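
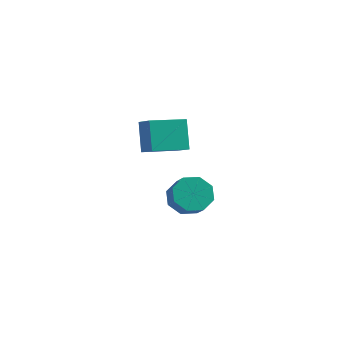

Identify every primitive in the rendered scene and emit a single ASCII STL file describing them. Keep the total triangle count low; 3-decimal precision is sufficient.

solid 
facet normal -0.648 -0.735 0.199
outer loop
vertex -1.047 -1.176 2.156
vertex -1.54 -0.366 3.543
vertex -1.806 -0.661 1.586
endloop
endfacet
facet normal 0.293 -0.482 -0.826
outer loop
vertex -0.6 0.706 1.217
vertex -1.047 -1.176 2.156
vertex -1.806 -0.661 1.586
endloop
endfacet
facet normal -0.648 -0.735 0.199
outer loop
vertex -1.806 -0.661 1.586
vertex -1.54 -0.366 3.543
vertex -2.299 0.149 2.973
endloop
endfacet
facet normal -0.702 0.477 -0.528
outer loop
vertex -2.299 0.149 2.973
vertex -0.6 0.706 1.217
vertex -1.806 -0.661 1.586
endloop
endfacet
facet normal 0.702 -0.477 0.528
outer loop
vertex -1.047 -1.176 2.156
vertex -0.334 1.001 3.174
vertex -1.54 -0.366 3.543
endloop
endfacet
facet normal 0.293 -0.482 -0.826
outer loop
vertex 0.159 0.191 1.787
vertex -1.047 -1.176 2.156
vertex -0.6 0.706 1.217
endloop
endfacet
facet normal 0.702 -0.477 0.528
outer loop
vertex 0.159 0.191 1.787
vertex -0.334 1.001 3.174
vertex -1.047 -1.176 2.156
endloop
endfacet
facet normal -0.293 0.482 0.826
outer loop
vertex -1.54 -0.366 3.543
vertex -0.334 1.001 3.174
vertex -2.299 0.149 2.973
endloop
endfacet
facet normal -0.702 0.477 -0.528
outer loop
vertex -1.093 1.516 2.604
vertex -0.6 0.706 1.217
vertex -2.299 0.149 2.973
endloop
endfacet
facet normal -0.293 0.482 0.826
outer loop
vertex -2.299 0.149 2.973
vertex -0.334 1.001 3.174
vertex -1.093 1.516 2.604
endloop
endfacet
facet normal 0.648 0.735 -0.199
outer loop
vertex -1.093 1.516 2.604
vertex 0.159 0.191 1.787
vertex -0.6 0.706 1.217
endloop
endfacet
facet normal 0.648 0.735 -0.199
outer loop
vertex -0.334 1.001 3.174
vertex 0.159 0.191 1.787
vertex -1.093 1.516 2.604
endloop
endfacet
facet normal -0.513 0.538 -0.669
outer loop
vertex -0.438 2.481 -4.093
vertex -1.092 2.787 -3.345
vertex -0.2 3.151 -3.736
endloop
endfacet
facet normal 0.805 0.030 -0.592
outer loop
vertex -0.438 2.481 -4.093
vertex -0.2 3.151 -3.736
vertex 0.167 1.846 -3.302
endloop
endfacet
facet normal 0.805 0.029 -0.593
outer loop
vertex 0.167 1.846 -3.302
vertex -0.2 3.151 -3.736
vertex 0.405 2.517 -2.946
endloop
endfacet
facet normal 0.512 -0.537 0.670
outer loop
vertex 0.167 1.846 -3.302
vertex 0.405 2.517 -2.946
vertex -0.488 2.153 -2.555
endloop
endfacet
facet normal -0.513 0.537 -0.669
outer loop
vertex -0.2 3.151 -3.736
vertex -1.092 2.787 -3.345
vertex -0.485 3.609 -3.15
endloop
endfacet
facet normal 0.780 0.617 -0.103
outer loop
vertex -0.2 3.151 -3.736
vertex -0.485 3.609 -3.15
vertex 0.405 2.517 -2.946
endloop
endfacet
facet normal 0.780 0.617 -0.102
outer loop
vertex 0.405 2.517 -2.946
vertex -0.485 3.609 -3.15
vertex 0.12 2.974 -2.36
endloop
endfacet
facet normal 0.512 -0.538 0.669
outer loop
vertex 0.405 2.517 -2.946
vertex 0.12 2.974 -2.36
vertex -0.488 2.153 -2.555
endloop
endfacet
facet normal -0.512 0.537 -0.670
outer loop
vertex -0.485 3.609 -3.15
vertex -1.092 2.787 -3.345
vertex -1.126 3.585 -2.679
endloop
endfacet
facet normal 0.298 0.842 0.449
outer loop
vertex -0.485 3.609 -3.15
vertex -1.126 3.585 -2.679
vertex 0.12 2.974 -2.36
endloop
endfacet
facet normal 0.298 0.842 0.449
outer loop
vertex 0.12 2.974 -2.36
vertex -1.126 3.585 -2.679
vertex -0.521 2.95 -1.889
endloop
endfacet
facet normal 0.512 -0.538 0.669
outer loop
vertex 0.12 2.974 -2.36
vertex -0.521 2.95 -1.889
vertex -0.488 2.153 -2.555
endloop
endfacet
facet normal -0.512 0.537 -0.670
outer loop
vertex -1.126 3.585 -2.679
vertex -1.092 2.787 -3.345
vertex -1.747 3.094 -2.598
endloop
endfacet
facet normal -0.358 0.574 0.736
outer loop
vertex -1.126 3.585 -2.679
vertex -1.747 3.094 -2.598
vertex -0.521 2.95 -1.889
endloop
endfacet
facet normal -0.358 0.575 0.736
outer loop
vertex -0.521 2.95 -1.889
vertex -1.747 3.094 -2.598
vertex -1.142 2.459 -1.807
endloop
endfacet
facet normal 0.513 -0.538 0.669
outer loop
vertex -0.521 2.95 -1.889
vertex -1.142 2.459 -1.807
vertex -0.488 2.153 -2.555
endloop
endfacet
facet normal -0.512 0.537 -0.670
outer loop
vertex -1.747 3.094 -2.598
vertex -1.092 2.787 -3.345
vertex -1.985 2.423 -2.954
endloop
endfacet
facet normal -0.805 -0.029 0.593
outer loop
vertex -1.747 3.094 -2.598
vertex -1.985 2.423 -2.954
vertex -1.142 2.459 -1.807
endloop
endfacet
facet normal -0.805 -0.030 0.593
outer loop
vertex -1.142 2.459 -1.807
vertex -1.985 2.423 -2.954
vertex -1.38 1.789 -2.164
endloop
endfacet
facet normal 0.513 -0.538 0.669
outer loop
vertex -1.142 2.459 -1.807
vertex -1.38 1.789 -2.164
vertex -0.488 2.153 -2.555
endloop
endfacet
facet normal -0.512 0.538 -0.669
outer loop
vertex -1.985 2.423 -2.954
vertex -1.092 2.787 -3.345
vertex -1.7 1.966 -3.54
endloop
endfacet
facet normal -0.780 -0.617 0.102
outer loop
vertex -1.985 2.423 -2.954
vertex -1.7 1.966 -3.54
vertex -1.38 1.789 -2.164
endloop
endfacet
facet normal -0.781 -0.617 0.102
outer loop
vertex -1.38 1.789 -2.164
vertex -1.7 1.966 -3.54
vertex -1.095 1.331 -2.75
endloop
endfacet
facet normal 0.513 -0.537 0.669
outer loop
vertex -1.38 1.789 -2.164
vertex -1.095 1.331 -2.75
vertex -0.488 2.153 -2.555
endloop
endfacet
facet normal -0.512 0.538 -0.669
outer loop
vertex -1.7 1.966 -3.54
vertex -1.092 2.787 -3.345
vertex -1.059 1.99 -4.011
endloop
endfacet
facet normal -0.298 -0.842 -0.449
outer loop
vertex -1.7 1.966 -3.54
vertex -1.059 1.99 -4.011
vertex -1.095 1.331 -2.75
endloop
endfacet
facet normal -0.298 -0.842 -0.449
outer loop
vertex -1.095 1.331 -2.75
vertex -1.059 1.99 -4.011
vertex -0.454 1.355 -3.221
endloop
endfacet
facet normal 0.512 -0.537 0.670
outer loop
vertex -1.095 1.331 -2.75
vertex -0.454 1.355 -3.221
vertex -0.488 2.153 -2.555
endloop
endfacet
facet normal -0.513 0.538 -0.669
outer loop
vertex -1.059 1.99 -4.011
vertex -1.092 2.787 -3.345
vertex -0.438 2.481 -4.093
endloop
endfacet
facet normal 0.357 -0.575 -0.736
outer loop
vertex -1.059 1.99 -4.011
vertex -0.438 2.481 -4.093
vertex -0.454 1.355 -3.221
endloop
endfacet
facet normal 0.358 -0.575 -0.736
outer loop
vertex -0.454 1.355 -3.221
vertex -0.438 2.481 -4.093
vertex 0.167 1.846 -3.302
endloop
endfacet
facet normal 0.512 -0.537 0.670
outer loop
vertex -0.454 1.355 -3.221
vertex 0.167 1.846 -3.302
vertex -0.488 2.153 -2.555
endloop
endfacet

endsolid


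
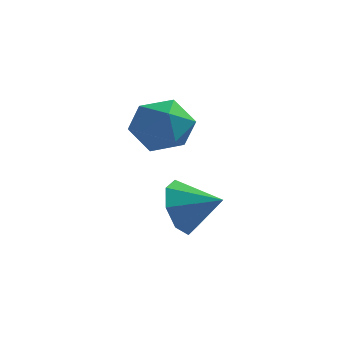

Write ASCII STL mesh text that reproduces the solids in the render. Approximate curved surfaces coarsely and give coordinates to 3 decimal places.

solid 
facet normal -0.933 0.057 -0.356
outer loop
vertex -1.07 2.606 -3.35
vertex -1.421 2.237 -2.49
vertex -1.231 3.154 -2.841
endloop
endfacet
facet normal 0.782 0.532 -0.325
outer loop
vertex -1.07 2.606 -3.35
vertex -1.231 3.154 -2.841
vertex -0.219 2.163 -2.03
endloop
endfacet
facet normal -0.933 0.057 -0.356
outer loop
vertex -1.231 3.154 -2.841
vertex -1.421 2.237 -2.49
vertex -1.503 3.165 -2.126
endloop
endfacet
facet normal 0.591 0.778 0.213
outer loop
vertex -1.231 3.154 -2.841
vertex -1.503 3.165 -2.126
vertex -0.219 2.163 -2.03
endloop
endfacet
facet normal -0.932 0.058 -0.357
outer loop
vertex -1.503 3.165 -2.126
vertex -1.421 2.237 -2.49
vertex -1.728 2.632 -1.624
endloop
endfacet
facet normal 0.372 0.548 0.749
outer loop
vertex -1.503 3.165 -2.126
vertex -1.728 2.632 -1.624
vertex -0.219 2.163 -2.03
endloop
endfacet
facet normal -0.932 0.058 -0.357
outer loop
vertex -1.728 2.632 -1.624
vertex -1.421 2.237 -2.49
vertex -1.773 1.868 -1.63
endloop
endfacet
facet normal 0.253 -0.023 0.967
outer loop
vertex -1.728 2.632 -1.624
vertex -1.773 1.868 -1.63
vertex -0.219 2.163 -2.03
endloop
endfacet
facet normal -0.932 0.058 -0.357
outer loop
vertex -1.773 1.868 -1.63
vertex -1.421 2.237 -2.49
vertex -1.612 1.32 -2.139
endloop
endfacet
facet normal 0.304 -0.599 0.741
outer loop
vertex -1.773 1.868 -1.63
vertex -1.612 1.32 -2.139
vertex -0.219 2.163 -2.03
endloop
endfacet
facet normal -0.933 0.058 -0.356
outer loop
vertex -1.612 1.32 -2.139
vertex -1.421 2.237 -2.49
vertex -1.34 1.309 -2.854
endloop
endfacet
facet normal 0.496 -0.845 0.202
outer loop
vertex -1.612 1.32 -2.139
vertex -1.34 1.309 -2.854
vertex -0.219 2.163 -2.03
endloop
endfacet
facet normal -0.933 0.058 -0.356
outer loop
vertex -1.34 1.309 -2.854
vertex -1.421 2.237 -2.49
vertex -1.115 1.842 -3.356
endloop
endfacet
facet normal 0.714 -0.616 -0.333
outer loop
vertex -1.34 1.309 -2.854
vertex -1.115 1.842 -3.356
vertex -0.219 2.163 -2.03
endloop
endfacet
facet normal -0.933 0.058 -0.356
outer loop
vertex -1.115 1.842 -3.356
vertex -1.421 2.237 -2.49
vertex -1.07 2.606 -3.35
endloop
endfacet
facet normal 0.833 -0.045 -0.552
outer loop
vertex -1.115 1.842 -3.356
vertex -1.07 2.606 -3.35
vertex -0.219 2.163 -2.03
endloop
endfacet
facet normal -0.819 0.513 -0.255
outer loop
vertex -2.477 3.236 -0.264
vertex -3.063 2.544 0.226
vertex -2.705 3.367 0.732
endloop
endfacet
facet normal -0.260 0.948 -0.184
outer loop
vertex -2.477 3.236 -0.264
vertex -2.705 3.367 0.732
vertex -1.752 3.562 0.392
endloop
endfacet
facet normal 0.248 0.730 -0.637
outer loop
vertex -2.477 3.236 -0.264
vertex -1.752 3.562 0.392
vertex -1.521 2.858 -0.325
endloop
endfacet
facet normal 0.000 0.160 -0.987
outer loop
vertex -2.477 3.236 -0.264
vertex -1.521 2.858 -0.325
vertex -2.33 2.229 -0.427
endloop
endfacet
facet normal -0.659 0.026 -0.752
outer loop
vertex -2.477 3.236 -0.264
vertex -2.33 2.229 -0.427
vertex -3.063 2.544 0.226
endloop
endfacet
facet normal -0.008 0.877 0.480
outer loop
vertex -1.752 3.562 0.392
vertex -2.705 3.367 0.732
vertex -1.89 3.071 1.287
endloop
endfacet
facet normal -0.915 0.173 0.366
outer loop
vertex -2.705 3.367 0.732
vertex -3.063 2.544 0.226
vertex -2.699 2.442 1.185
endloop
endfacet
facet normal -0.655 -0.615 -0.439
outer loop
vertex -3.063 2.544 0.226
vertex -2.33 2.229 -0.427
vertex -2.468 1.738 0.468
endloop
endfacet
facet normal 0.413 -0.398 -0.819
outer loop
vertex -2.33 2.229 -0.427
vertex -1.521 2.858 -0.325
vertex -1.515 1.933 0.128
endloop
endfacet
facet normal 0.813 0.524 -0.253
outer loop
vertex -1.521 2.858 -0.325
vertex -1.752 3.562 0.392
vertex -1.157 2.756 0.634
endloop
endfacet
facet normal -0.000 -0.160 0.987
outer loop
vertex -1.743 2.064 1.124
vertex -1.89 3.071 1.287
vertex -2.699 2.442 1.185
endloop
endfacet
facet normal -0.248 -0.730 0.637
outer loop
vertex -1.743 2.064 1.124
vertex -2.699 2.442 1.185
vertex -2.468 1.738 0.468
endloop
endfacet
facet normal 0.260 -0.948 0.184
outer loop
vertex -1.743 2.064 1.124
vertex -2.468 1.738 0.468
vertex -1.515 1.933 0.128
endloop
endfacet
facet normal 0.819 -0.513 0.255
outer loop
vertex -1.743 2.064 1.124
vertex -1.515 1.933 0.128
vertex -1.157 2.756 0.634
endloop
endfacet
facet normal 0.659 -0.026 0.752
outer loop
vertex -1.743 2.064 1.124
vertex -1.157 2.756 0.634
vertex -1.89 3.071 1.287
endloop
endfacet
facet normal -0.413 0.398 0.819
outer loop
vertex -2.699 2.442 1.185
vertex -1.89 3.071 1.287
vertex -2.705 3.367 0.732
endloop
endfacet
facet normal -0.813 -0.524 0.253
outer loop
vertex -2.468 1.738 0.468
vertex -2.699 2.442 1.185
vertex -3.063 2.544 0.226
endloop
endfacet
facet normal 0.008 -0.877 -0.480
outer loop
vertex -1.515 1.933 0.128
vertex -2.468 1.738 0.468
vertex -2.33 2.229 -0.427
endloop
endfacet
facet normal 0.915 -0.173 -0.366
outer loop
vertex -1.157 2.756 0.634
vertex -1.515 1.933 0.128
vertex -1.521 2.858 -0.325
endloop
endfacet
facet normal 0.655 0.615 0.439
outer loop
vertex -1.89 3.071 1.287
vertex -1.157 2.756 0.634
vertex -1.752 3.562 0.392
endloop
endfacet

endsolid


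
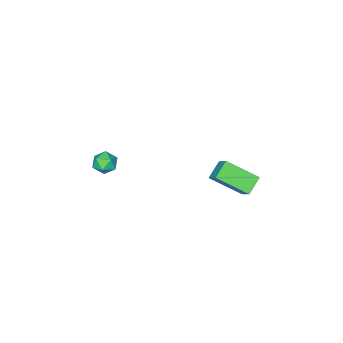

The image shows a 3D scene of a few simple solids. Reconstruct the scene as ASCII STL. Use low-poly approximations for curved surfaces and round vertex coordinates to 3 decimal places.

solid 
facet normal -0.477 0.809 0.343
outer loop
vertex 0.017 -2.201 0.334
vertex -0.501 -2.652 0.678
vertex 0.133 -2.438 1.055
endloop
endfacet
facet normal 0.222 0.936 0.272
outer loop
vertex 0.017 -2.201 0.334
vertex 0.133 -2.438 1.055
vertex 0.715 -2.431 0.555
endloop
endfacet
facet normal 0.400 0.820 -0.409
outer loop
vertex 0.017 -2.201 0.334
vertex 0.715 -2.431 0.555
vertex 0.442 -2.64 -0.131
endloop
endfacet
facet normal -0.190 0.621 -0.760
outer loop
vertex 0.017 -2.201 0.334
vertex 0.442 -2.64 -0.131
vertex -0.31 -2.777 -0.055
endloop
endfacet
facet normal -0.731 0.615 -0.295
outer loop
vertex 0.017 -2.201 0.334
vertex -0.31 -2.777 -0.055
vertex -0.501 -2.652 0.678
endloop
endfacet
facet normal 0.574 0.464 0.674
outer loop
vertex 0.715 -2.431 0.555
vertex 0.133 -2.438 1.055
vertex 0.63 -3.023 1.035
endloop
endfacet
facet normal -0.557 0.258 0.790
outer loop
vertex 0.133 -2.438 1.055
vertex -0.501 -2.652 0.678
vertex -0.122 -3.16 1.111
endloop
endfacet
facet normal -0.968 -0.058 -0.243
outer loop
vertex -0.501 -2.652 0.678
vertex -0.31 -2.777 -0.055
vertex -0.395 -3.369 0.425
endloop
endfacet
facet normal -0.092 -0.045 -0.995
outer loop
vertex -0.31 -2.777 -0.055
vertex 0.442 -2.64 -0.131
vertex 0.187 -3.362 -0.075
endloop
endfacet
facet normal 0.860 0.278 -0.427
outer loop
vertex 0.442 -2.64 -0.131
vertex 0.715 -2.431 0.555
vertex 0.821 -3.148 0.302
endloop
endfacet
facet normal 0.190 -0.621 0.760
outer loop
vertex 0.303 -3.599 0.646
vertex 0.63 -3.023 1.035
vertex -0.122 -3.16 1.111
endloop
endfacet
facet normal -0.400 -0.820 0.409
outer loop
vertex 0.303 -3.599 0.646
vertex -0.122 -3.16 1.111
vertex -0.395 -3.369 0.425
endloop
endfacet
facet normal -0.222 -0.936 -0.272
outer loop
vertex 0.303 -3.599 0.646
vertex -0.395 -3.369 0.425
vertex 0.187 -3.362 -0.075
endloop
endfacet
facet normal 0.477 -0.809 -0.343
outer loop
vertex 0.303 -3.599 0.646
vertex 0.187 -3.362 -0.075
vertex 0.821 -3.148 0.302
endloop
endfacet
facet normal 0.731 -0.615 0.295
outer loop
vertex 0.303 -3.599 0.646
vertex 0.821 -3.148 0.302
vertex 0.63 -3.023 1.035
endloop
endfacet
facet normal 0.092 0.045 0.995
outer loop
vertex -0.122 -3.16 1.111
vertex 0.63 -3.023 1.035
vertex 0.133 -2.438 1.055
endloop
endfacet
facet normal -0.860 -0.278 0.427
outer loop
vertex -0.395 -3.369 0.425
vertex -0.122 -3.16 1.111
vertex -0.501 -2.652 0.678
endloop
endfacet
facet normal -0.574 -0.464 -0.674
outer loop
vertex 0.187 -3.362 -0.075
vertex -0.395 -3.369 0.425
vertex -0.31 -2.777 -0.055
endloop
endfacet
facet normal 0.557 -0.258 -0.790
outer loop
vertex 0.821 -3.148 0.302
vertex 0.187 -3.362 -0.075
vertex 0.442 -2.64 -0.131
endloop
endfacet
facet normal 0.968 0.058 0.243
outer loop
vertex 0.63 -3.023 1.035
vertex 0.821 -3.148 0.302
vertex 0.715 -2.431 0.555
endloop
endfacet
facet normal -0.819 -0.221 0.530
outer loop
vertex -3.122 2.499 2.509
vertex -2.723 3.453 3.525
vertex -4.139 3.952 1.544
endloop
endfacet
facet normal -0.275 -0.658 -0.701
outer loop
vertex -3.197 4.207 0.935
vertex -3.122 2.499 2.509
vertex -4.139 3.952 1.544
endloop
endfacet
facet normal -0.819 -0.221 0.530
outer loop
vertex -4.139 3.952 1.544
vertex -2.723 3.453 3.525
vertex -3.74 4.907 2.56
endloop
endfacet
facet normal -0.504 0.719 -0.478
outer loop
vertex -3.74 4.907 2.56
vertex -3.197 4.207 0.935
vertex -4.139 3.952 1.544
endloop
endfacet
facet normal 0.504 -0.720 0.478
outer loop
vertex -3.122 2.499 2.509
vertex -1.781 3.708 2.916
vertex -2.723 3.453 3.525
endloop
endfacet
facet normal -0.276 -0.658 -0.701
outer loop
vertex -2.18 2.753 1.9
vertex -3.122 2.499 2.509
vertex -3.197 4.207 0.935
endloop
endfacet
facet normal 0.503 -0.719 0.479
outer loop
vertex -2.18 2.753 1.9
vertex -1.781 3.708 2.916
vertex -3.122 2.499 2.509
endloop
endfacet
facet normal 0.275 0.658 0.701
outer loop
vertex -2.723 3.453 3.525
vertex -1.781 3.708 2.916
vertex -3.74 4.907 2.56
endloop
endfacet
facet normal -0.503 0.720 -0.478
outer loop
vertex -2.798 5.161 1.951
vertex -3.197 4.207 0.935
vertex -3.74 4.907 2.56
endloop
endfacet
facet normal 0.276 0.658 0.701
outer loop
vertex -3.74 4.907 2.56
vertex -1.781 3.708 2.916
vertex -2.798 5.161 1.951
endloop
endfacet
facet normal 0.819 0.221 -0.529
outer loop
vertex -2.798 5.161 1.951
vertex -2.18 2.753 1.9
vertex -3.197 4.207 0.935
endloop
endfacet
facet normal 0.819 0.221 -0.530
outer loop
vertex -1.781 3.708 2.916
vertex -2.18 2.753 1.9
vertex -2.798 5.161 1.951
endloop
endfacet

endsolid


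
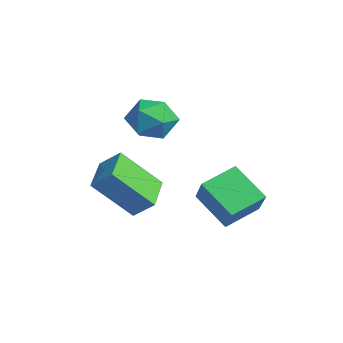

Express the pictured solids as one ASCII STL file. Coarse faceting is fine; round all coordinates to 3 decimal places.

solid 
facet normal -0.822 0.533 -0.200
outer loop
vertex 2.042 1.703 2.945
vertex 1.555 1.108 3.358
vertex 1.886 1.784 3.8
endloop
endfacet
facet normal -0.252 0.958 -0.137
outer loop
vertex 2.042 1.703 2.945
vertex 1.886 1.784 3.8
vertex 2.683 1.949 3.485
endloop
endfacet
facet normal 0.232 0.752 -0.618
outer loop
vertex 2.042 1.703 2.945
vertex 2.683 1.949 3.485
vertex 2.844 1.375 2.847
endloop
endfacet
facet normal -0.039 0.198 -0.979
outer loop
vertex 2.042 1.703 2.945
vertex 2.844 1.375 2.847
vertex 2.148 0.855 2.769
endloop
endfacet
facet normal -0.690 0.064 -0.721
outer loop
vertex 2.042 1.703 2.945
vertex 2.148 0.855 2.769
vertex 1.555 1.108 3.358
endloop
endfacet
facet normal 0.025 0.858 0.514
outer loop
vertex 2.683 1.949 3.485
vertex 1.886 1.784 3.8
vertex 2.592 1.505 4.231
endloop
endfacet
facet normal -0.896 0.170 0.411
outer loop
vertex 1.886 1.784 3.8
vertex 1.555 1.108 3.358
vertex 1.896 0.985 4.153
endloop
endfacet
facet normal -0.682 -0.589 -0.434
outer loop
vertex 1.555 1.108 3.358
vertex 2.148 0.855 2.769
vertex 2.057 0.411 3.515
endloop
endfacet
facet normal 0.373 -0.371 -0.851
outer loop
vertex 2.148 0.855 2.769
vertex 2.844 1.375 2.847
vertex 2.854 0.576 3.2
endloop
endfacet
facet normal 0.810 0.523 -0.266
outer loop
vertex 2.844 1.375 2.847
vertex 2.683 1.949 3.485
vertex 3.185 1.252 3.642
endloop
endfacet
facet normal 0.039 -0.198 0.979
outer loop
vertex 2.698 0.657 4.055
vertex 2.592 1.505 4.231
vertex 1.896 0.985 4.153
endloop
endfacet
facet normal -0.232 -0.752 0.618
outer loop
vertex 2.698 0.657 4.055
vertex 1.896 0.985 4.153
vertex 2.057 0.411 3.515
endloop
endfacet
facet normal 0.252 -0.958 0.137
outer loop
vertex 2.698 0.657 4.055
vertex 2.057 0.411 3.515
vertex 2.854 0.576 3.2
endloop
endfacet
facet normal 0.822 -0.533 0.200
outer loop
vertex 2.698 0.657 4.055
vertex 2.854 0.576 3.2
vertex 3.185 1.252 3.642
endloop
endfacet
facet normal 0.690 -0.064 0.721
outer loop
vertex 2.698 0.657 4.055
vertex 3.185 1.252 3.642
vertex 2.592 1.505 4.231
endloop
endfacet
facet normal -0.373 0.371 0.851
outer loop
vertex 1.896 0.985 4.153
vertex 2.592 1.505 4.231
vertex 1.886 1.784 3.8
endloop
endfacet
facet normal -0.810 -0.523 0.266
outer loop
vertex 2.057 0.411 3.515
vertex 1.896 0.985 4.153
vertex 1.555 1.108 3.358
endloop
endfacet
facet normal -0.025 -0.858 -0.514
outer loop
vertex 2.854 0.576 3.2
vertex 2.057 0.411 3.515
vertex 2.148 0.855 2.769
endloop
endfacet
facet normal 0.896 -0.170 -0.411
outer loop
vertex 3.185 1.252 3.642
vertex 2.854 0.576 3.2
vertex 2.844 1.375 2.847
endloop
endfacet
facet normal 0.682 0.589 0.434
outer loop
vertex 2.592 1.505 4.231
vertex 3.185 1.252 3.642
vertex 2.683 1.949 3.485
endloop
endfacet
facet normal -0.690 -0.378 0.617
outer loop
vertex 3.935 2.172 1.291
vertex 3.707 3.343 1.754
vertex 2.925 2.373 0.285
endloop
endfacet
facet normal 0.178 -0.915 -0.362
outer loop
vertex 3.953 2.937 -0.634
vertex 3.935 2.172 1.291
vertex 2.925 2.373 0.285
endloop
endfacet
facet normal -0.690 -0.378 0.617
outer loop
vertex 2.925 2.373 0.285
vertex 3.707 3.343 1.754
vertex 2.697 3.544 0.748
endloop
endfacet
facet normal -0.701 0.140 -0.699
outer loop
vertex 2.697 3.544 0.748
vertex 3.953 2.937 -0.634
vertex 2.925 2.373 0.285
endloop
endfacet
facet normal 0.701 -0.140 0.699
outer loop
vertex 3.935 2.172 1.291
vertex 4.735 3.907 0.835
vertex 3.707 3.343 1.754
endloop
endfacet
facet normal 0.178 -0.915 -0.362
outer loop
vertex 4.963 2.736 0.372
vertex 3.935 2.172 1.291
vertex 3.953 2.937 -0.634
endloop
endfacet
facet normal 0.701 -0.140 0.699
outer loop
vertex 4.963 2.736 0.372
vertex 4.735 3.907 0.835
vertex 3.935 2.172 1.291
endloop
endfacet
facet normal -0.178 0.915 0.362
outer loop
vertex 3.707 3.343 1.754
vertex 4.735 3.907 0.835
vertex 2.697 3.544 0.748
endloop
endfacet
facet normal -0.701 0.140 -0.699
outer loop
vertex 3.725 4.108 -0.171
vertex 3.953 2.937 -0.634
vertex 2.697 3.544 0.748
endloop
endfacet
facet normal -0.178 0.915 0.362
outer loop
vertex 2.697 3.544 0.748
vertex 4.735 3.907 0.835
vertex 3.725 4.108 -0.171
endloop
endfacet
facet normal 0.690 0.378 -0.617
outer loop
vertex 3.725 4.108 -0.171
vertex 4.963 2.736 0.372
vertex 3.953 2.937 -0.634
endloop
endfacet
facet normal 0.690 0.378 -0.617
outer loop
vertex 4.735 3.907 0.835
vertex 4.963 2.736 0.372
vertex 3.725 4.108 -0.171
endloop
endfacet
facet normal -0.511 -0.570 -0.643
outer loop
vertex 2.694 -0.861 1.169
vertex 1.566 -0.216 1.494
vertex 3.008 0.358 -0.16
endloop
endfacet
facet normal 0.842 -0.482 -0.243
outer loop
vertex 3.474 0.876 0.426
vertex 2.694 -0.861 1.169
vertex 3.008 0.358 -0.16
endloop
endfacet
facet normal -0.512 -0.569 -0.644
outer loop
vertex 3.008 0.358 -0.16
vertex 1.566 -0.216 1.494
vertex 1.88 1.003 0.166
endloop
endfacet
facet normal 0.171 0.667 -0.726
outer loop
vertex 1.88 1.003 0.166
vertex 3.474 0.876 0.426
vertex 3.008 0.358 -0.16
endloop
endfacet
facet normal -0.172 -0.666 0.726
outer loop
vertex 2.694 -0.861 1.169
vertex 2.032 0.302 2.08
vertex 1.566 -0.216 1.494
endloop
endfacet
facet normal 0.842 -0.482 -0.244
outer loop
vertex 3.16 -0.343 1.754
vertex 2.694 -0.861 1.169
vertex 3.474 0.876 0.426
endloop
endfacet
facet normal -0.171 -0.666 0.726
outer loop
vertex 3.16 -0.343 1.754
vertex 2.032 0.302 2.08
vertex 2.694 -0.861 1.169
endloop
endfacet
facet normal -0.842 0.482 0.243
outer loop
vertex 1.566 -0.216 1.494
vertex 2.032 0.302 2.08
vertex 1.88 1.003 0.166
endloop
endfacet
facet normal 0.171 0.666 -0.726
outer loop
vertex 2.346 1.521 0.751
vertex 3.474 0.876 0.426
vertex 1.88 1.003 0.166
endloop
endfacet
facet normal -0.842 0.482 0.243
outer loop
vertex 1.88 1.003 0.166
vertex 2.032 0.302 2.08
vertex 2.346 1.521 0.751
endloop
endfacet
facet normal 0.511 0.570 0.644
outer loop
vertex 2.346 1.521 0.751
vertex 3.16 -0.343 1.754
vertex 3.474 0.876 0.426
endloop
endfacet
facet normal 0.512 0.570 0.643
outer loop
vertex 2.032 0.302 2.08
vertex 3.16 -0.343 1.754
vertex 2.346 1.521 0.751
endloop
endfacet

endsolid


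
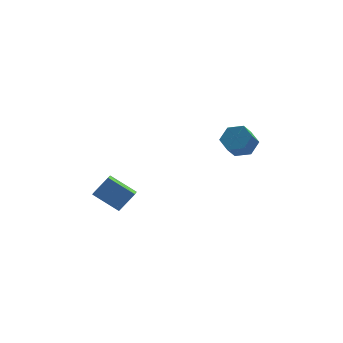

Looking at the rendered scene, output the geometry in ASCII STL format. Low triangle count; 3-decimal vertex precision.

solid 
facet normal -0.609 -0.237 -0.757
outer loop
vertex -3.708 -2.531 -0.782
vertex -5.299 -1.865 0.29
vertex -3.59 -1.653 -1.152
endloop
endfacet
facet normal 0.783 -0.328 -0.528
outer loop
vertex -2.621 -1.275 0.05
vertex -3.708 -2.531 -0.782
vertex -3.59 -1.653 -1.152
endloop
endfacet
facet normal -0.609 -0.237 -0.757
outer loop
vertex -3.59 -1.653 -1.152
vertex -5.299 -1.865 0.29
vertex -5.18 -0.987 -0.081
endloop
endfacet
facet normal 0.123 0.914 -0.386
outer loop
vertex -5.18 -0.987 -0.081
vertex -2.621 -1.275 0.05
vertex -3.59 -1.653 -1.152
endloop
endfacet
facet normal -0.122 -0.914 0.386
outer loop
vertex -3.708 -2.531 -0.782
vertex -4.33 -1.487 1.492
vertex -5.299 -1.865 0.29
endloop
endfacet
facet normal 0.784 -0.329 -0.527
outer loop
vertex -2.74 -2.153 0.421
vertex -3.708 -2.531 -0.782
vertex -2.621 -1.275 0.05
endloop
endfacet
facet normal -0.123 -0.914 0.386
outer loop
vertex -2.74 -2.153 0.421
vertex -4.33 -1.487 1.492
vertex -3.708 -2.531 -0.782
endloop
endfacet
facet normal -0.783 0.329 0.528
outer loop
vertex -5.299 -1.865 0.29
vertex -4.33 -1.487 1.492
vertex -5.18 -0.987 -0.081
endloop
endfacet
facet normal 0.123 0.914 -0.386
outer loop
vertex -4.212 -0.609 1.122
vertex -2.621 -1.275 0.05
vertex -5.18 -0.987 -0.081
endloop
endfacet
facet normal -0.784 0.328 0.528
outer loop
vertex -5.18 -0.987 -0.081
vertex -4.33 -1.487 1.492
vertex -4.212 -0.609 1.122
endloop
endfacet
facet normal 0.609 0.237 0.757
outer loop
vertex -4.212 -0.609 1.122
vertex -2.74 -2.153 0.421
vertex -2.621 -1.275 0.05
endloop
endfacet
facet normal 0.609 0.237 0.757
outer loop
vertex -4.33 -1.487 1.492
vertex -2.74 -2.153 0.421
vertex -4.212 -0.609 1.122
endloop
endfacet
facet normal 0.399 0.514 -0.760
outer loop
vertex 4.457 1.16 3.744
vertex 3.929 0.551 3.055
vertex 3.486 1.44 3.424
endloop
endfacet
facet normal 0.046 0.816 0.576
outer loop
vertex 4.457 1.16 3.744
vertex 3.486 1.44 3.424
vertex 3.959 0.518 4.693
endloop
endfacet
facet normal 0.046 0.816 0.576
outer loop
vertex 3.959 0.518 4.693
vertex 3.486 1.44 3.424
vertex 2.988 0.798 4.374
endloop
endfacet
facet normal -0.398 -0.514 0.760
outer loop
vertex 3.959 0.518 4.693
vertex 2.988 0.798 4.374
vertex 3.431 -0.091 4.005
endloop
endfacet
facet normal 0.399 0.514 -0.760
outer loop
vertex 3.486 1.44 3.424
vertex 3.929 0.551 3.055
vertex 2.958 0.831 2.735
endloop
endfacet
facet normal -0.770 0.637 0.027
outer loop
vertex 3.486 1.44 3.424
vertex 2.958 0.831 2.735
vertex 2.988 0.798 4.374
endloop
endfacet
facet normal -0.770 0.637 0.027
outer loop
vertex 2.988 0.798 4.374
vertex 2.958 0.831 2.735
vertex 2.46 0.189 3.685
endloop
endfacet
facet normal -0.399 -0.514 0.760
outer loop
vertex 2.988 0.798 4.374
vertex 2.46 0.189 3.685
vertex 3.431 -0.091 4.005
endloop
endfacet
facet normal 0.399 0.513 -0.760
outer loop
vertex 2.958 0.831 2.735
vertex 3.929 0.551 3.055
vertex 3.401 -0.058 2.367
endloop
endfacet
facet normal -0.816 -0.179 -0.549
outer loop
vertex 2.958 0.831 2.735
vertex 3.401 -0.058 2.367
vertex 2.46 0.189 3.685
endloop
endfacet
facet normal -0.816 -0.179 -0.549
outer loop
vertex 2.46 0.189 3.685
vertex 3.401 -0.058 2.367
vertex 2.903 -0.7 3.316
endloop
endfacet
facet normal -0.399 -0.514 0.760
outer loop
vertex 2.46 0.189 3.685
vertex 2.903 -0.7 3.316
vertex 3.431 -0.091 4.005
endloop
endfacet
facet normal 0.398 0.514 -0.760
outer loop
vertex 3.401 -0.058 2.367
vertex 3.929 0.551 3.055
vertex 4.372 -0.338 2.686
endloop
endfacet
facet normal -0.046 -0.816 -0.576
outer loop
vertex 3.401 -0.058 2.367
vertex 4.372 -0.338 2.686
vertex 2.903 -0.7 3.316
endloop
endfacet
facet normal -0.046 -0.816 -0.576
outer loop
vertex 2.903 -0.7 3.316
vertex 4.372 -0.338 2.686
vertex 3.874 -0.98 3.636
endloop
endfacet
facet normal -0.399 -0.514 0.760
outer loop
vertex 2.903 -0.7 3.316
vertex 3.874 -0.98 3.636
vertex 3.431 -0.091 4.005
endloop
endfacet
facet normal 0.399 0.514 -0.760
outer loop
vertex 4.372 -0.338 2.686
vertex 3.929 0.551 3.055
vertex 4.9 0.271 3.375
endloop
endfacet
facet normal 0.770 -0.637 -0.027
outer loop
vertex 4.372 -0.338 2.686
vertex 4.9 0.271 3.375
vertex 3.874 -0.98 3.636
endloop
endfacet
facet normal 0.770 -0.637 -0.027
outer loop
vertex 3.874 -0.98 3.636
vertex 4.9 0.271 3.375
vertex 4.402 -0.371 4.325
endloop
endfacet
facet normal -0.399 -0.514 0.760
outer loop
vertex 3.874 -0.98 3.636
vertex 4.402 -0.371 4.325
vertex 3.431 -0.091 4.005
endloop
endfacet
facet normal 0.399 0.514 -0.760
outer loop
vertex 4.9 0.271 3.375
vertex 3.929 0.551 3.055
vertex 4.457 1.16 3.744
endloop
endfacet
facet normal 0.816 0.179 0.549
outer loop
vertex 4.9 0.271 3.375
vertex 4.457 1.16 3.744
vertex 4.402 -0.371 4.325
endloop
endfacet
facet normal 0.816 0.179 0.549
outer loop
vertex 4.402 -0.371 4.325
vertex 4.457 1.16 3.744
vertex 3.959 0.518 4.693
endloop
endfacet
facet normal -0.399 -0.513 0.760
outer loop
vertex 4.402 -0.371 4.325
vertex 3.959 0.518 4.693
vertex 3.431 -0.091 4.005
endloop
endfacet

endsolid


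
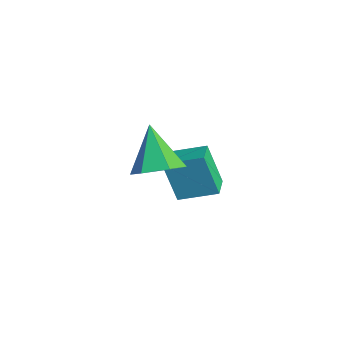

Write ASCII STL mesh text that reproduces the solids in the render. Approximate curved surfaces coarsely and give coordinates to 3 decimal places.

solid 
facet normal -0.521 -0.790 -0.324
outer loop
vertex -1.239 2.546 -1.647
vertex -1.958 3.083 -1.801
vertex -0.649 2.853 -3.342
endloop
endfacet
facet normal 0.790 -0.590 0.168
outer loop
vertex 0.158 4.077 -2.839
vertex -1.239 2.546 -1.647
vertex -0.649 2.853 -3.342
endloop
endfacet
facet normal -0.520 -0.790 -0.324
outer loop
vertex -0.649 2.853 -3.342
vertex -1.958 3.083 -1.801
vertex -1.368 3.389 -3.495
endloop
endfacet
facet normal 0.324 0.169 -0.931
outer loop
vertex -1.368 3.389 -3.495
vertex 0.158 4.077 -2.839
vertex -0.649 2.853 -3.342
endloop
endfacet
facet normal -0.325 -0.168 0.931
outer loop
vertex -1.239 2.546 -1.647
vertex -1.151 4.307 -1.298
vertex -1.958 3.083 -1.801
endloop
endfacet
facet normal 0.790 -0.590 0.169
outer loop
vertex -0.432 3.771 -1.145
vertex -1.239 2.546 -1.647
vertex 0.158 4.077 -2.839
endloop
endfacet
facet normal -0.324 -0.168 0.931
outer loop
vertex -0.432 3.771 -1.145
vertex -1.151 4.307 -1.298
vertex -1.239 2.546 -1.647
endloop
endfacet
facet normal -0.790 0.590 -0.168
outer loop
vertex -1.958 3.083 -1.801
vertex -1.151 4.307 -1.298
vertex -1.368 3.389 -3.495
endloop
endfacet
facet normal 0.325 0.168 -0.931
outer loop
vertex -0.561 4.614 -2.993
vertex 0.158 4.077 -2.839
vertex -1.368 3.389 -3.495
endloop
endfacet
facet normal -0.790 0.589 -0.168
outer loop
vertex -1.368 3.389 -3.495
vertex -1.151 4.307 -1.298
vertex -0.561 4.614 -2.993
endloop
endfacet
facet normal 0.521 0.790 0.324
outer loop
vertex -0.561 4.614 -2.993
vertex -0.432 3.771 -1.145
vertex 0.158 4.077 -2.839
endloop
endfacet
facet normal 0.520 0.790 0.324
outer loop
vertex -1.151 4.307 -1.298
vertex -0.432 3.771 -1.145
vertex -0.561 4.614 -2.993
endloop
endfacet
facet normal 0.673 -0.171 -0.719
outer loop
vertex 2.075 1.12 1.553
vertex 1.376 1.064 0.912
vertex 1.786 1.901 1.097
endloop
endfacet
facet normal 0.338 0.565 0.753
outer loop
vertex 2.075 1.12 1.553
vertex 1.786 1.901 1.097
vertex 0.144 1.376 2.228
endloop
endfacet
facet normal 0.674 -0.171 -0.719
outer loop
vertex 1.786 1.901 1.097
vertex 1.376 1.064 0.912
vertex 1.087 1.845 0.455
endloop
endfacet
facet normal -0.210 0.967 0.144
outer loop
vertex 1.786 1.901 1.097
vertex 1.087 1.845 0.455
vertex 0.144 1.376 2.228
endloop
endfacet
facet normal 0.674 -0.171 -0.719
outer loop
vertex 1.087 1.845 0.455
vertex 1.376 1.064 0.912
vertex 0.678 1.008 0.271
endloop
endfacet
facet normal -0.824 0.472 -0.314
outer loop
vertex 1.087 1.845 0.455
vertex 0.678 1.008 0.271
vertex 0.144 1.376 2.228
endloop
endfacet
facet normal 0.674 -0.170 -0.719
outer loop
vertex 0.678 1.008 0.271
vertex 1.376 1.064 0.912
vertex 0.967 0.227 0.727
endloop
endfacet
facet normal -0.890 -0.425 -0.163
outer loop
vertex 0.678 1.008 0.271
vertex 0.967 0.227 0.727
vertex 0.144 1.376 2.228
endloop
endfacet
facet normal 0.674 -0.170 -0.719
outer loop
vertex 0.967 0.227 0.727
vertex 1.376 1.064 0.912
vertex 1.666 0.283 1.369
endloop
endfacet
facet normal -0.343 -0.827 0.445
outer loop
vertex 0.967 0.227 0.727
vertex 1.666 0.283 1.369
vertex 0.144 1.376 2.228
endloop
endfacet
facet normal 0.673 -0.171 -0.719
outer loop
vertex 1.666 0.283 1.369
vertex 1.376 1.064 0.912
vertex 2.075 1.12 1.553
endloop
endfacet
facet normal 0.272 -0.331 0.903
outer loop
vertex 1.666 0.283 1.369
vertex 2.075 1.12 1.553
vertex 0.144 1.376 2.228
endloop
endfacet

endsolid


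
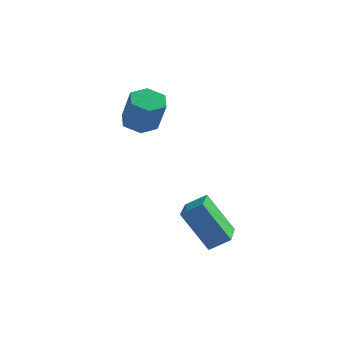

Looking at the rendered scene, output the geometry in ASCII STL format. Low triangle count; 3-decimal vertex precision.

solid 
facet normal -0.352 0.334 -0.874
outer loop
vertex 0.0 -0.052 2.584
vertex -0.734 -0.061 2.876
vertex -0.289 0.588 2.945
endloop
endfacet
facet normal 0.861 0.481 -0.163
outer loop
vertex 0.0 -0.052 2.584
vertex -0.289 0.588 2.945
vertex 0.567 -0.59 3.992
endloop
endfacet
facet normal 0.861 0.481 -0.163
outer loop
vertex 0.567 -0.59 3.992
vertex -0.289 0.588 2.945
vertex 0.278 0.05 4.353
endloop
endfacet
facet normal 0.352 -0.334 0.874
outer loop
vertex 0.567 -0.59 3.992
vertex 0.278 0.05 4.353
vertex -0.166 -0.599 4.284
endloop
endfacet
facet normal -0.352 0.334 -0.874
outer loop
vertex -0.289 0.588 2.945
vertex -0.734 -0.061 2.876
vertex -1.023 0.579 3.237
endloop
endfacet
facet normal 0.114 0.942 0.314
outer loop
vertex -0.289 0.588 2.945
vertex -1.023 0.579 3.237
vertex 0.278 0.05 4.353
endloop
endfacet
facet normal 0.114 0.943 0.313
outer loop
vertex 0.278 0.05 4.353
vertex -1.023 0.579 3.237
vertex -0.456 0.042 4.645
endloop
endfacet
facet normal 0.352 -0.334 0.875
outer loop
vertex 0.278 0.05 4.353
vertex -0.456 0.042 4.645
vertex -0.166 -0.599 4.284
endloop
endfacet
facet normal -0.352 0.334 -0.874
outer loop
vertex -1.023 0.579 3.237
vertex -0.734 -0.061 2.876
vertex -1.467 -0.07 3.168
endloop
endfacet
facet normal -0.748 0.461 0.477
outer loop
vertex -1.023 0.579 3.237
vertex -1.467 -0.07 3.168
vertex -0.456 0.042 4.645
endloop
endfacet
facet normal -0.748 0.461 0.477
outer loop
vertex -0.456 0.042 4.645
vertex -1.467 -0.07 3.168
vertex -0.9 -0.608 4.576
endloop
endfacet
facet normal 0.352 -0.333 0.875
outer loop
vertex -0.456 0.042 4.645
vertex -0.9 -0.608 4.576
vertex -0.166 -0.599 4.284
endloop
endfacet
facet normal -0.352 0.334 -0.874
outer loop
vertex -1.467 -0.07 3.168
vertex -0.734 -0.061 2.876
vertex -1.178 -0.71 2.807
endloop
endfacet
facet normal -0.861 -0.481 0.163
outer loop
vertex -1.467 -0.07 3.168
vertex -1.178 -0.71 2.807
vertex -0.9 -0.608 4.576
endloop
endfacet
facet normal -0.861 -0.481 0.163
outer loop
vertex -0.9 -0.608 4.576
vertex -1.178 -0.71 2.807
vertex -0.611 -1.248 4.215
endloop
endfacet
facet normal 0.352 -0.334 0.874
outer loop
vertex -0.9 -0.608 4.576
vertex -0.611 -1.248 4.215
vertex -0.166 -0.599 4.284
endloop
endfacet
facet normal -0.352 0.334 -0.875
outer loop
vertex -1.178 -0.71 2.807
vertex -0.734 -0.061 2.876
vertex -0.444 -0.702 2.515
endloop
endfacet
facet normal -0.115 -0.942 -0.314
outer loop
vertex -1.178 -0.71 2.807
vertex -0.444 -0.702 2.515
vertex -0.611 -1.248 4.215
endloop
endfacet
facet normal -0.113 -0.943 -0.314
outer loop
vertex -0.611 -1.248 4.215
vertex -0.444 -0.702 2.515
vertex 0.123 -1.239 3.923
endloop
endfacet
facet normal 0.352 -0.334 0.874
outer loop
vertex -0.611 -1.248 4.215
vertex 0.123 -1.239 3.923
vertex -0.166 -0.599 4.284
endloop
endfacet
facet normal -0.352 0.333 -0.875
outer loop
vertex -0.444 -0.702 2.515
vertex -0.734 -0.061 2.876
vertex 0.0 -0.052 2.584
endloop
endfacet
facet normal 0.748 -0.461 -0.477
outer loop
vertex -0.444 -0.702 2.515
vertex 0.0 -0.052 2.584
vertex 0.123 -1.239 3.923
endloop
endfacet
facet normal 0.748 -0.461 -0.477
outer loop
vertex 0.123 -1.239 3.923
vertex 0.0 -0.052 2.584
vertex 0.567 -0.59 3.992
endloop
endfacet
facet normal 0.352 -0.334 0.874
outer loop
vertex 0.123 -1.239 3.923
vertex 0.567 -0.59 3.992
vertex -0.166 -0.599 4.284
endloop
endfacet
facet normal -0.555 -0.009 0.832
outer loop
vertex 3.457 -4.689 0.784
vertex 2.991 -2.839 0.493
vertex 2.701 -4.959 0.277
endloop
endfacet
facet normal 0.241 -0.959 0.151
outer loop
vertex 3.789 -4.941 -1.353
vertex 3.457 -4.689 0.784
vertex 2.701 -4.959 0.277
endloop
endfacet
facet normal -0.555 -0.009 0.832
outer loop
vertex 2.701 -4.959 0.277
vertex 2.991 -2.839 0.493
vertex 2.235 -3.109 -0.014
endloop
endfacet
facet normal -0.796 -0.285 -0.534
outer loop
vertex 2.235 -3.109 -0.014
vertex 3.789 -4.941 -1.353
vertex 2.701 -4.959 0.277
endloop
endfacet
facet normal 0.796 0.285 0.534
outer loop
vertex 3.457 -4.689 0.784
vertex 4.079 -2.821 -1.137
vertex 2.991 -2.839 0.493
endloop
endfacet
facet normal 0.241 -0.959 0.151
outer loop
vertex 4.545 -4.671 -0.846
vertex 3.457 -4.689 0.784
vertex 3.789 -4.941 -1.353
endloop
endfacet
facet normal 0.796 0.285 0.534
outer loop
vertex 4.545 -4.671 -0.846
vertex 4.079 -2.821 -1.137
vertex 3.457 -4.689 0.784
endloop
endfacet
facet normal -0.241 0.959 -0.151
outer loop
vertex 2.991 -2.839 0.493
vertex 4.079 -2.821 -1.137
vertex 2.235 -3.109 -0.014
endloop
endfacet
facet normal -0.796 -0.285 -0.534
outer loop
vertex 3.323 -3.091 -1.644
vertex 3.789 -4.941 -1.353
vertex 2.235 -3.109 -0.014
endloop
endfacet
facet normal -0.241 0.959 -0.151
outer loop
vertex 2.235 -3.109 -0.014
vertex 4.079 -2.821 -1.137
vertex 3.323 -3.091 -1.644
endloop
endfacet
facet normal 0.555 0.009 -0.832
outer loop
vertex 3.323 -3.091 -1.644
vertex 4.545 -4.671 -0.846
vertex 3.789 -4.941 -1.353
endloop
endfacet
facet normal 0.555 0.009 -0.832
outer loop
vertex 4.079 -2.821 -1.137
vertex 4.545 -4.671 -0.846
vertex 3.323 -3.091 -1.644
endloop
endfacet

endsolid


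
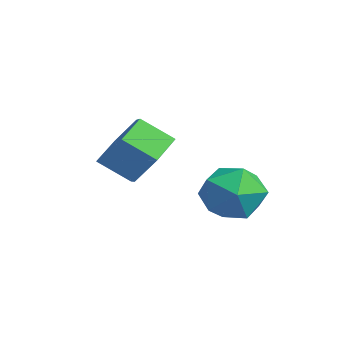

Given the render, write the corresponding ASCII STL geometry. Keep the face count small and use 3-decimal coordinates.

solid 
facet normal -0.963 -0.257 0.085
outer loop
vertex 1.497 0.166 -0.39
vertex 1.764 -0.786 -0.251
vertex 1.67 -0.175 0.533
endloop
endfacet
facet normal -0.857 0.409 0.312
outer loop
vertex 1.497 0.166 -0.39
vertex 1.67 -0.175 0.533
vertex 2.003 0.728 0.263
endloop
endfacet
facet normal -0.577 0.784 -0.228
outer loop
vertex 1.497 0.166 -0.39
vertex 2.003 0.728 0.263
vertex 2.304 0.673 -0.688
endloop
endfacet
facet normal -0.509 0.348 -0.787
outer loop
vertex 1.497 0.166 -0.39
vertex 2.304 0.673 -0.688
vertex 2.156 -0.262 -1.005
endloop
endfacet
facet normal -0.747 -0.296 -0.595
outer loop
vertex 1.497 0.166 -0.39
vertex 2.156 -0.262 -1.005
vertex 1.764 -0.786 -0.251
endloop
endfacet
facet normal -0.377 0.390 0.840
outer loop
vertex 2.003 0.728 0.263
vertex 1.67 -0.175 0.533
vertex 2.584 0.122 0.805
endloop
endfacet
facet normal -0.547 -0.691 0.473
outer loop
vertex 1.67 -0.175 0.533
vertex 1.764 -0.786 -0.251
vertex 2.436 -0.813 0.488
endloop
endfacet
facet normal -0.200 -0.753 -0.627
outer loop
vertex 1.764 -0.786 -0.251
vertex 2.156 -0.262 -1.005
vertex 2.737 -0.868 -0.463
endloop
endfacet
facet normal 0.186 0.289 -0.939
outer loop
vertex 2.156 -0.262 -1.005
vertex 2.304 0.673 -0.688
vertex 3.07 0.035 -0.733
endloop
endfacet
facet normal 0.077 0.996 -0.033
outer loop
vertex 2.304 0.673 -0.688
vertex 2.003 0.728 0.263
vertex 2.976 0.646 0.051
endloop
endfacet
facet normal 0.509 -0.348 0.787
outer loop
vertex 3.243 -0.306 0.19
vertex 2.584 0.122 0.805
vertex 2.436 -0.813 0.488
endloop
endfacet
facet normal 0.577 -0.784 0.228
outer loop
vertex 3.243 -0.306 0.19
vertex 2.436 -0.813 0.488
vertex 2.737 -0.868 -0.463
endloop
endfacet
facet normal 0.857 -0.409 -0.312
outer loop
vertex 3.243 -0.306 0.19
vertex 2.737 -0.868 -0.463
vertex 3.07 0.035 -0.733
endloop
endfacet
facet normal 0.963 0.257 -0.085
outer loop
vertex 3.243 -0.306 0.19
vertex 3.07 0.035 -0.733
vertex 2.976 0.646 0.051
endloop
endfacet
facet normal 0.747 0.296 0.595
outer loop
vertex 3.243 -0.306 0.19
vertex 2.976 0.646 0.051
vertex 2.584 0.122 0.805
endloop
endfacet
facet normal -0.186 -0.289 0.939
outer loop
vertex 2.436 -0.813 0.488
vertex 2.584 0.122 0.805
vertex 1.67 -0.175 0.533
endloop
endfacet
facet normal -0.077 -0.996 0.033
outer loop
vertex 2.737 -0.868 -0.463
vertex 2.436 -0.813 0.488
vertex 1.764 -0.786 -0.251
endloop
endfacet
facet normal 0.377 -0.390 -0.840
outer loop
vertex 3.07 0.035 -0.733
vertex 2.737 -0.868 -0.463
vertex 2.156 -0.262 -1.005
endloop
endfacet
facet normal 0.547 0.691 -0.473
outer loop
vertex 2.976 0.646 0.051
vertex 3.07 0.035 -0.733
vertex 2.304 0.673 -0.688
endloop
endfacet
facet normal 0.200 0.753 0.627
outer loop
vertex 2.584 0.122 0.805
vertex 2.976 0.646 0.051
vertex 2.003 0.728 0.263
endloop
endfacet
facet normal 0.391 0.708 -0.589
outer loop
vertex 0.664 -0.996 1.317
vertex 0.313 -1.487 0.494
vertex -0.266 -0.784 0.955
endloop
endfacet
facet normal -0.129 0.675 0.726
outer loop
vertex 0.664 -0.996 1.317
vertex -0.266 -0.784 0.955
vertex 0.218 -1.803 1.988
endloop
endfacet
facet normal -0.129 0.675 0.726
outer loop
vertex 0.218 -1.803 1.988
vertex -0.266 -0.784 0.955
vertex -0.711 -1.591 1.626
endloop
endfacet
facet normal -0.391 -0.708 0.589
outer loop
vertex 0.218 -1.803 1.988
vertex -0.711 -1.591 1.626
vertex -0.133 -2.293 1.166
endloop
endfacet
facet normal 0.391 0.708 -0.589
outer loop
vertex -0.266 -0.784 0.955
vertex 0.313 -1.487 0.494
vertex -0.617 -1.275 0.132
endloop
endfacet
facet normal -0.854 0.517 0.056
outer loop
vertex -0.266 -0.784 0.955
vertex -0.617 -1.275 0.132
vertex -0.711 -1.591 1.626
endloop
endfacet
facet normal -0.854 0.517 0.056
outer loop
vertex -0.711 -1.591 1.626
vertex -0.617 -1.275 0.132
vertex -1.062 -2.082 0.803
endloop
endfacet
facet normal -0.391 -0.708 0.589
outer loop
vertex -0.711 -1.591 1.626
vertex -1.062 -2.082 0.803
vertex -0.133 -2.293 1.166
endloop
endfacet
facet normal 0.390 0.708 -0.589
outer loop
vertex -0.617 -1.275 0.132
vertex 0.313 -1.487 0.494
vertex -0.038 -1.977 -0.328
endloop
endfacet
facet normal -0.725 -0.158 -0.671
outer loop
vertex -0.617 -1.275 0.132
vertex -0.038 -1.977 -0.328
vertex -1.062 -2.082 0.803
endloop
endfacet
facet normal -0.725 -0.157 -0.671
outer loop
vertex -1.062 -2.082 0.803
vertex -0.038 -1.977 -0.328
vertex -0.484 -2.784 0.343
endloop
endfacet
facet normal -0.391 -0.708 0.589
outer loop
vertex -1.062 -2.082 0.803
vertex -0.484 -2.784 0.343
vertex -0.133 -2.293 1.166
endloop
endfacet
facet normal 0.391 0.708 -0.589
outer loop
vertex -0.038 -1.977 -0.328
vertex 0.313 -1.487 0.494
vertex 0.891 -2.189 0.034
endloop
endfacet
facet normal 0.129 -0.675 -0.726
outer loop
vertex -0.038 -1.977 -0.328
vertex 0.891 -2.189 0.034
vertex -0.484 -2.784 0.343
endloop
endfacet
facet normal 0.129 -0.675 -0.726
outer loop
vertex -0.484 -2.784 0.343
vertex 0.891 -2.189 0.034
vertex 0.446 -2.996 0.705
endloop
endfacet
facet normal -0.391 -0.708 0.589
outer loop
vertex -0.484 -2.784 0.343
vertex 0.446 -2.996 0.705
vertex -0.133 -2.293 1.166
endloop
endfacet
facet normal 0.391 0.708 -0.589
outer loop
vertex 0.891 -2.189 0.034
vertex 0.313 -1.487 0.494
vertex 1.242 -1.698 0.857
endloop
endfacet
facet normal 0.854 -0.517 -0.056
outer loop
vertex 0.891 -2.189 0.034
vertex 1.242 -1.698 0.857
vertex 0.446 -2.996 0.705
endloop
endfacet
facet normal 0.854 -0.517 -0.056
outer loop
vertex 0.446 -2.996 0.705
vertex 1.242 -1.698 0.857
vertex 0.797 -2.505 1.528
endloop
endfacet
facet normal -0.391 -0.708 0.589
outer loop
vertex 0.446 -2.996 0.705
vertex 0.797 -2.505 1.528
vertex -0.133 -2.293 1.166
endloop
endfacet
facet normal 0.391 0.708 -0.589
outer loop
vertex 1.242 -1.698 0.857
vertex 0.313 -1.487 0.494
vertex 0.664 -0.996 1.317
endloop
endfacet
facet normal 0.725 0.158 0.670
outer loop
vertex 1.242 -1.698 0.857
vertex 0.664 -0.996 1.317
vertex 0.797 -2.505 1.528
endloop
endfacet
facet normal 0.724 0.158 0.671
outer loop
vertex 0.797 -2.505 1.528
vertex 0.664 -0.996 1.317
vertex 0.218 -1.803 1.988
endloop
endfacet
facet normal -0.390 -0.708 0.589
outer loop
vertex 0.797 -2.505 1.528
vertex 0.218 -1.803 1.988
vertex -0.133 -2.293 1.166
endloop
endfacet

endsolid


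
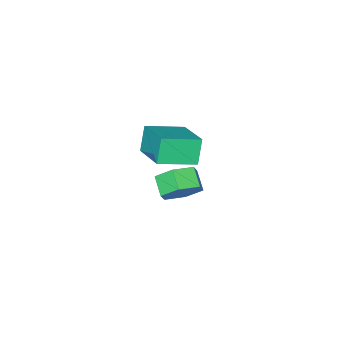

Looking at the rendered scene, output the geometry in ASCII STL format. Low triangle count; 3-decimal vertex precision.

solid 
facet normal -0.857 0.439 -0.269
outer loop
vertex -1.923 -2.167 3.667
vertex -1.248 -0.4 4.402
vertex -1.411 -1.88 2.507
endloop
endfacet
facet normal -0.333 -0.871 -0.362
outer loop
vertex 0.148 -2.68 2.998
vertex -1.923 -2.167 3.667
vertex -1.411 -1.88 2.507
endloop
endfacet
facet normal -0.857 0.440 -0.270
outer loop
vertex -1.411 -1.88 2.507
vertex -1.248 -0.4 4.402
vertex -0.736 -0.113 3.243
endloop
endfacet
facet normal 0.394 0.221 -0.892
outer loop
vertex -0.736 -0.113 3.243
vertex 0.148 -2.68 2.998
vertex -1.411 -1.88 2.507
endloop
endfacet
facet normal -0.394 -0.221 0.892
outer loop
vertex -1.923 -2.167 3.667
vertex 0.311 -1.2 4.893
vertex -1.248 -0.4 4.402
endloop
endfacet
facet normal -0.333 -0.871 -0.363
outer loop
vertex -0.364 -2.967 4.157
vertex -1.923 -2.167 3.667
vertex 0.148 -2.68 2.998
endloop
endfacet
facet normal -0.394 -0.221 0.892
outer loop
vertex -0.364 -2.967 4.157
vertex 0.311 -1.2 4.893
vertex -1.923 -2.167 3.667
endloop
endfacet
facet normal 0.333 0.871 0.363
outer loop
vertex -1.248 -0.4 4.402
vertex 0.311 -1.2 4.893
vertex -0.736 -0.113 3.243
endloop
endfacet
facet normal 0.394 0.221 -0.892
outer loop
vertex 0.823 -0.913 3.733
vertex 0.148 -2.68 2.998
vertex -0.736 -0.113 3.243
endloop
endfacet
facet normal 0.333 0.871 0.362
outer loop
vertex -0.736 -0.113 3.243
vertex 0.311 -1.2 4.893
vertex 0.823 -0.913 3.733
endloop
endfacet
facet normal 0.857 -0.439 0.270
outer loop
vertex 0.823 -0.913 3.733
vertex -0.364 -2.967 4.157
vertex 0.148 -2.68 2.998
endloop
endfacet
facet normal 0.857 -0.440 0.269
outer loop
vertex 0.311 -1.2 4.893
vertex -0.364 -2.967 4.157
vertex 0.823 -0.913 3.733
endloop
endfacet
facet normal 0.371 0.763 -0.530
outer loop
vertex -1.684 -2.282 -0.596
vertex -2.199 -2.608 -1.426
vertex -2.64 -1.942 -0.776
endloop
endfacet
facet normal 0.042 0.556 0.830
outer loop
vertex -1.684 -2.282 -0.596
vertex -2.64 -1.942 -0.776
vertex -2.085 -3.105 -0.024
endloop
endfacet
facet normal 0.042 0.556 0.830
outer loop
vertex -2.085 -3.105 -0.024
vertex -2.64 -1.942 -0.776
vertex -3.041 -2.765 -0.204
endloop
endfacet
facet normal -0.371 -0.762 0.531
outer loop
vertex -2.085 -3.105 -0.024
vertex -3.041 -2.765 -0.204
vertex -2.601 -3.432 -0.854
endloop
endfacet
facet normal 0.371 0.763 -0.530
outer loop
vertex -2.64 -1.942 -0.776
vertex -2.199 -2.608 -1.426
vertex -3.155 -2.268 -1.606
endloop
endfacet
facet normal -0.782 0.564 0.264
outer loop
vertex -2.64 -1.942 -0.776
vertex -3.155 -2.268 -1.606
vertex -3.041 -2.765 -0.204
endloop
endfacet
facet normal -0.782 0.564 0.264
outer loop
vertex -3.041 -2.765 -0.204
vertex -3.155 -2.268 -1.606
vertex -3.556 -3.091 -1.034
endloop
endfacet
facet normal -0.372 -0.762 0.530
outer loop
vertex -3.041 -2.765 -0.204
vertex -3.556 -3.091 -1.034
vertex -2.601 -3.432 -0.854
endloop
endfacet
facet normal 0.371 0.762 -0.531
outer loop
vertex -3.155 -2.268 -1.606
vertex -2.199 -2.608 -1.426
vertex -2.715 -2.935 -2.256
endloop
endfacet
facet normal -0.824 0.008 -0.566
outer loop
vertex -3.155 -2.268 -1.606
vertex -2.715 -2.935 -2.256
vertex -3.556 -3.091 -1.034
endloop
endfacet
facet normal -0.824 0.008 -0.566
outer loop
vertex -3.556 -3.091 -1.034
vertex -2.715 -2.935 -2.256
vertex -3.116 -3.758 -1.684
endloop
endfacet
facet normal -0.372 -0.762 0.530
outer loop
vertex -3.556 -3.091 -1.034
vertex -3.116 -3.758 -1.684
vertex -2.601 -3.432 -0.854
endloop
endfacet
facet normal 0.371 0.762 -0.531
outer loop
vertex -2.715 -2.935 -2.256
vertex -2.199 -2.608 -1.426
vertex -1.759 -3.275 -2.076
endloop
endfacet
facet normal -0.042 -0.556 -0.830
outer loop
vertex -2.715 -2.935 -2.256
vertex -1.759 -3.275 -2.076
vertex -3.116 -3.758 -1.684
endloop
endfacet
facet normal -0.042 -0.556 -0.830
outer loop
vertex -3.116 -3.758 -1.684
vertex -1.759 -3.275 -2.076
vertex -2.16 -4.098 -1.504
endloop
endfacet
facet normal -0.371 -0.763 0.530
outer loop
vertex -3.116 -3.758 -1.684
vertex -2.16 -4.098 -1.504
vertex -2.601 -3.432 -0.854
endloop
endfacet
facet normal 0.372 0.762 -0.530
outer loop
vertex -1.759 -3.275 -2.076
vertex -2.199 -2.608 -1.426
vertex -1.244 -2.949 -1.246
endloop
endfacet
facet normal 0.782 -0.564 -0.264
outer loop
vertex -1.759 -3.275 -2.076
vertex -1.244 -2.949 -1.246
vertex -2.16 -4.098 -1.504
endloop
endfacet
facet normal 0.782 -0.564 -0.264
outer loop
vertex -2.16 -4.098 -1.504
vertex -1.244 -2.949 -1.246
vertex -1.645 -3.772 -0.674
endloop
endfacet
facet normal -0.371 -0.763 0.530
outer loop
vertex -2.16 -4.098 -1.504
vertex -1.645 -3.772 -0.674
vertex -2.601 -3.432 -0.854
endloop
endfacet
facet normal 0.372 0.762 -0.530
outer loop
vertex -1.244 -2.949 -1.246
vertex -2.199 -2.608 -1.426
vertex -1.684 -2.282 -0.596
endloop
endfacet
facet normal 0.824 -0.008 0.566
outer loop
vertex -1.244 -2.949 -1.246
vertex -1.684 -2.282 -0.596
vertex -1.645 -3.772 -0.674
endloop
endfacet
facet normal 0.824 -0.008 0.566
outer loop
vertex -1.645 -3.772 -0.674
vertex -1.684 -2.282 -0.596
vertex -2.085 -3.105 -0.024
endloop
endfacet
facet normal -0.371 -0.762 0.531
outer loop
vertex -1.645 -3.772 -0.674
vertex -2.085 -3.105 -0.024
vertex -2.601 -3.432 -0.854
endloop
endfacet

endsolid


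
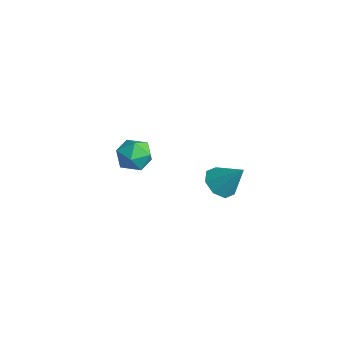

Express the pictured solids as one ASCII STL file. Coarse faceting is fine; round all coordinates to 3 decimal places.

solid 
facet normal -0.542 -0.360 -0.759
outer loop
vertex 2.194 -0.236 0.571
vertex 1.747 -0.524 1.027
vertex 1.793 0.094 0.701
endloop
endfacet
facet normal 0.582 0.787 -0.203
outer loop
vertex 2.194 -0.236 0.571
vertex 1.793 0.094 0.701
vertex 2.453 -0.056 2.013
endloop
endfacet
facet normal -0.542 -0.360 -0.759
outer loop
vertex 1.793 0.094 0.701
vertex 1.747 -0.524 1.027
vertex 1.365 0.062 1.022
endloop
endfacet
facet normal 0.008 0.994 0.110
outer loop
vertex 1.793 0.094 0.701
vertex 1.365 0.062 1.022
vertex 2.453 -0.056 2.013
endloop
endfacet
facet normal -0.543 -0.360 -0.759
outer loop
vertex 1.365 0.062 1.022
vertex 1.747 -0.524 1.027
vertex 1.161 -0.313 1.346
endloop
endfacet
facet normal -0.428 0.713 0.555
outer loop
vertex 1.365 0.062 1.022
vertex 1.161 -0.313 1.346
vertex 2.453 -0.056 2.013
endloop
endfacet
facet normal -0.543 -0.359 -0.759
outer loop
vertex 1.161 -0.313 1.346
vertex 1.747 -0.524 1.027
vertex 1.301 -0.812 1.482
endloop
endfacet
facet normal -0.473 0.106 0.875
outer loop
vertex 1.161 -0.313 1.346
vertex 1.301 -0.812 1.482
vertex 2.453 -0.056 2.013
endloop
endfacet
facet normal -0.542 -0.360 -0.759
outer loop
vertex 1.301 -0.812 1.482
vertex 1.747 -0.524 1.027
vertex 1.702 -1.142 1.352
endloop
endfacet
facet normal -0.099 -0.467 0.879
outer loop
vertex 1.301 -0.812 1.482
vertex 1.702 -1.142 1.352
vertex 2.453 -0.056 2.013
endloop
endfacet
facet normal -0.542 -0.360 -0.759
outer loop
vertex 1.702 -1.142 1.352
vertex 1.747 -0.524 1.027
vertex 2.13 -1.11 1.031
endloop
endfacet
facet normal 0.475 -0.673 0.566
outer loop
vertex 1.702 -1.142 1.352
vertex 2.13 -1.11 1.031
vertex 2.453 -0.056 2.013
endloop
endfacet
facet normal -0.542 -0.359 -0.760
outer loop
vertex 2.13 -1.11 1.031
vertex 1.747 -0.524 1.027
vertex 2.334 -0.735 0.708
endloop
endfacet
facet normal 0.912 -0.392 0.121
outer loop
vertex 2.13 -1.11 1.031
vertex 2.334 -0.735 0.708
vertex 2.453 -0.056 2.013
endloop
endfacet
facet normal -0.542 -0.360 -0.759
outer loop
vertex 2.334 -0.735 0.708
vertex 1.747 -0.524 1.027
vertex 2.194 -0.236 0.571
endloop
endfacet
facet normal 0.956 0.214 -0.198
outer loop
vertex 2.334 -0.735 0.708
vertex 2.194 -0.236 0.571
vertex 2.453 -0.056 2.013
endloop
endfacet
facet normal -0.182 0.968 -0.176
outer loop
vertex -2.642 -0.509 -0.82
vertex -3.417 -0.643 -0.756
vertex -2.996 -0.448 -0.118
endloop
endfacet
facet normal 0.448 0.881 0.150
outer loop
vertex -2.642 -0.509 -0.82
vertex -2.996 -0.448 -0.118
vertex -2.291 -0.797 -0.175
endloop
endfacet
facet normal 0.851 0.457 -0.259
outer loop
vertex -2.642 -0.509 -0.82
vertex -2.291 -0.797 -0.175
vertex -2.276 -1.207 -0.849
endloop
endfacet
facet normal 0.469 0.281 -0.837
outer loop
vertex -2.642 -0.509 -0.82
vertex -2.276 -1.207 -0.849
vertex -2.972 -1.112 -1.207
endloop
endfacet
facet normal -0.168 0.596 -0.785
outer loop
vertex -2.642 -0.509 -0.82
vertex -2.972 -1.112 -1.207
vertex -3.417 -0.643 -0.756
endloop
endfacet
facet normal 0.333 0.546 0.769
outer loop
vertex -2.291 -0.797 -0.175
vertex -2.996 -0.448 -0.118
vertex -2.848 -1.108 0.287
endloop
endfacet
facet normal -0.686 0.686 0.243
outer loop
vertex -2.996 -0.448 -0.118
vertex -3.417 -0.643 -0.756
vertex -3.544 -1.013 -0.071
endloop
endfacet
facet normal -0.664 0.085 -0.743
outer loop
vertex -3.417 -0.643 -0.756
vertex -2.972 -1.112 -1.207
vertex -3.529 -1.423 -0.745
endloop
endfacet
facet normal 0.367 -0.425 -0.827
outer loop
vertex -2.972 -1.112 -1.207
vertex -2.276 -1.207 -0.849
vertex -2.824 -1.772 -0.802
endloop
endfacet
facet normal 0.984 -0.140 0.107
outer loop
vertex -2.276 -1.207 -0.849
vertex -2.291 -0.797 -0.175
vertex -2.403 -1.577 -0.164
endloop
endfacet
facet normal -0.469 -0.281 0.837
outer loop
vertex -3.178 -1.711 -0.1
vertex -2.848 -1.108 0.287
vertex -3.544 -1.013 -0.071
endloop
endfacet
facet normal -0.851 -0.457 0.259
outer loop
vertex -3.178 -1.711 -0.1
vertex -3.544 -1.013 -0.071
vertex -3.529 -1.423 -0.745
endloop
endfacet
facet normal -0.448 -0.881 -0.150
outer loop
vertex -3.178 -1.711 -0.1
vertex -3.529 -1.423 -0.745
vertex -2.824 -1.772 -0.802
endloop
endfacet
facet normal 0.182 -0.968 0.176
outer loop
vertex -3.178 -1.711 -0.1
vertex -2.824 -1.772 -0.802
vertex -2.403 -1.577 -0.164
endloop
endfacet
facet normal 0.168 -0.596 0.785
outer loop
vertex -3.178 -1.711 -0.1
vertex -2.403 -1.577 -0.164
vertex -2.848 -1.108 0.287
endloop
endfacet
facet normal -0.367 0.425 0.827
outer loop
vertex -3.544 -1.013 -0.071
vertex -2.848 -1.108 0.287
vertex -2.996 -0.448 -0.118
endloop
endfacet
facet normal -0.984 0.140 -0.107
outer loop
vertex -3.529 -1.423 -0.745
vertex -3.544 -1.013 -0.071
vertex -3.417 -0.643 -0.756
endloop
endfacet
facet normal -0.333 -0.546 -0.769
outer loop
vertex -2.824 -1.772 -0.802
vertex -3.529 -1.423 -0.745
vertex -2.972 -1.112 -1.207
endloop
endfacet
facet normal 0.686 -0.686 -0.243
outer loop
vertex -2.403 -1.577 -0.164
vertex -2.824 -1.772 -0.802
vertex -2.276 -1.207 -0.849
endloop
endfacet
facet normal 0.664 -0.085 0.743
outer loop
vertex -2.848 -1.108 0.287
vertex -2.403 -1.577 -0.164
vertex -2.291 -0.797 -0.175
endloop
endfacet

endsolid


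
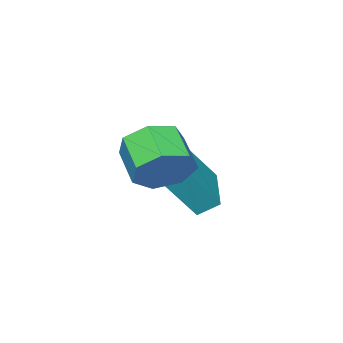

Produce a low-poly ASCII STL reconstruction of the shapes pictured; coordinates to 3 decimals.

solid 
facet normal 0.336 0.796 -0.504
outer loop
vertex 0.985 -0.522 1.763
vertex 0.205 0.075 2.187
vertex 1.19 -0.101 2.565
endloop
endfacet
facet normal 0.916 -0.400 -0.024
outer loop
vertex 0.985 -0.522 1.763
vertex 1.19 -0.101 2.565
vertex 0.476 -1.732 2.529
endloop
endfacet
facet normal 0.916 -0.400 -0.023
outer loop
vertex 0.476 -1.732 2.529
vertex 1.19 -0.101 2.565
vertex 0.68 -1.311 3.331
endloop
endfacet
facet normal -0.335 -0.796 0.503
outer loop
vertex 0.476 -1.732 2.529
vertex 0.68 -1.311 3.331
vertex -0.305 -1.135 2.953
endloop
endfacet
facet normal 0.336 0.796 -0.504
outer loop
vertex 1.19 -0.101 2.565
vertex 0.205 0.075 2.187
vertex 0.653 0.453 3.082
endloop
endfacet
facet normal 0.744 0.105 0.660
outer loop
vertex 1.19 -0.101 2.565
vertex 0.653 0.453 3.082
vertex 0.68 -1.311 3.331
endloop
endfacet
facet normal 0.744 0.105 0.660
outer loop
vertex 0.68 -1.311 3.331
vertex 0.653 0.453 3.082
vertex 0.143 -0.757 3.848
endloop
endfacet
facet normal -0.336 -0.796 0.504
outer loop
vertex 0.68 -1.311 3.331
vertex 0.143 -0.757 3.848
vertex -0.305 -1.135 2.953
endloop
endfacet
facet normal 0.335 0.796 -0.504
outer loop
vertex 0.653 0.453 3.082
vertex 0.205 0.075 2.187
vertex -0.221 0.722 2.925
endloop
endfacet
facet normal 0.011 0.531 0.847
outer loop
vertex 0.653 0.453 3.082
vertex -0.221 0.722 2.925
vertex 0.143 -0.757 3.848
endloop
endfacet
facet normal 0.011 0.531 0.847
outer loop
vertex 0.143 -0.757 3.848
vertex -0.221 0.722 2.925
vertex -0.731 -0.488 3.691
endloop
endfacet
facet normal -0.335 -0.796 0.504
outer loop
vertex 0.143 -0.757 3.848
vertex -0.731 -0.488 3.691
vertex -0.305 -1.135 2.953
endloop
endfacet
facet normal 0.336 0.796 -0.504
outer loop
vertex -0.221 0.722 2.925
vertex 0.205 0.075 2.187
vertex -0.775 0.504 2.212
endloop
endfacet
facet normal -0.729 0.558 0.396
outer loop
vertex -0.221 0.722 2.925
vertex -0.775 0.504 2.212
vertex -0.731 -0.488 3.691
endloop
endfacet
facet normal -0.729 0.558 0.396
outer loop
vertex -0.731 -0.488 3.691
vertex -0.775 0.504 2.212
vertex -1.285 -0.706 2.978
endloop
endfacet
facet normal -0.336 -0.796 0.504
outer loop
vertex -0.731 -0.488 3.691
vertex -1.285 -0.706 2.978
vertex -0.305 -1.135 2.953
endloop
endfacet
facet normal 0.336 0.796 -0.504
outer loop
vertex -0.775 0.504 2.212
vertex 0.205 0.075 2.187
vertex -0.591 -0.037 1.48
endloop
endfacet
facet normal -0.921 0.165 -0.353
outer loop
vertex -0.775 0.504 2.212
vertex -0.591 -0.037 1.48
vertex -1.285 -0.706 2.978
endloop
endfacet
facet normal -0.921 0.165 -0.353
outer loop
vertex -1.285 -0.706 2.978
vertex -0.591 -0.037 1.48
vertex -1.101 -1.247 2.246
endloop
endfacet
facet normal -0.336 -0.796 0.504
outer loop
vertex -1.285 -0.706 2.978
vertex -1.101 -1.247 2.246
vertex -0.305 -1.135 2.953
endloop
endfacet
facet normal 0.336 0.796 -0.504
outer loop
vertex -0.591 -0.037 1.48
vertex 0.205 0.075 2.187
vertex 0.193 -0.494 1.281
endloop
endfacet
facet normal -0.418 -0.353 -0.837
outer loop
vertex -0.591 -0.037 1.48
vertex 0.193 -0.494 1.281
vertex -1.101 -1.247 2.246
endloop
endfacet
facet normal -0.418 -0.353 -0.837
outer loop
vertex -1.101 -1.247 2.246
vertex 0.193 -0.494 1.281
vertex -0.317 -1.704 2.047
endloop
endfacet
facet normal -0.336 -0.796 0.504
outer loop
vertex -1.101 -1.247 2.246
vertex -0.317 -1.704 2.047
vertex -0.305 -1.135 2.953
endloop
endfacet
facet normal 0.335 0.796 -0.504
outer loop
vertex 0.193 -0.494 1.281
vertex 0.205 0.075 2.187
vertex 0.985 -0.522 1.763
endloop
endfacet
facet normal 0.398 -0.605 -0.690
outer loop
vertex 0.193 -0.494 1.281
vertex 0.985 -0.522 1.763
vertex -0.317 -1.704 2.047
endloop
endfacet
facet normal 0.398 -0.604 -0.690
outer loop
vertex -0.317 -1.704 2.047
vertex 0.985 -0.522 1.763
vertex 0.476 -1.732 2.529
endloop
endfacet
facet normal -0.335 -0.796 0.504
outer loop
vertex -0.317 -1.704 2.047
vertex 0.476 -1.732 2.529
vertex -0.305 -1.135 2.953
endloop
endfacet
facet normal -0.628 -0.754 0.191
outer loop
vertex -3.02 -2.667 1.715
vertex -4.078 -2.181 0.151
vertex -2.513 -3.22 1.199
endloop
endfacet
facet normal 0.543 -0.250 0.802
outer loop
vertex -1.162 -1.599 0.789
vertex -3.02 -2.667 1.715
vertex -2.513 -3.22 1.199
endloop
endfacet
facet normal -0.628 -0.754 0.191
outer loop
vertex -2.513 -3.22 1.199
vertex -4.078 -2.181 0.151
vertex -3.571 -2.734 -0.364
endloop
endfacet
facet normal 0.557 -0.608 -0.566
outer loop
vertex -3.571 -2.734 -0.364
vertex -1.162 -1.599 0.789
vertex -2.513 -3.22 1.199
endloop
endfacet
facet normal -0.557 0.608 0.566
outer loop
vertex -3.02 -2.667 1.715
vertex -2.727 -0.56 -0.259
vertex -4.078 -2.181 0.151
endloop
endfacet
facet normal 0.543 -0.249 0.802
outer loop
vertex -1.669 -1.046 1.304
vertex -3.02 -2.667 1.715
vertex -1.162 -1.599 0.789
endloop
endfacet
facet normal -0.557 0.608 0.566
outer loop
vertex -1.669 -1.046 1.304
vertex -2.727 -0.56 -0.259
vertex -3.02 -2.667 1.715
endloop
endfacet
facet normal -0.543 0.249 -0.802
outer loop
vertex -4.078 -2.181 0.151
vertex -2.727 -0.56 -0.259
vertex -3.571 -2.734 -0.364
endloop
endfacet
facet normal 0.557 -0.608 -0.566
outer loop
vertex -2.22 -1.113 -0.775
vertex -1.162 -1.599 0.789
vertex -3.571 -2.734 -0.364
endloop
endfacet
facet normal -0.543 0.250 -0.801
outer loop
vertex -3.571 -2.734 -0.364
vertex -2.727 -0.56 -0.259
vertex -2.22 -1.113 -0.775
endloop
endfacet
facet normal 0.629 0.754 -0.191
outer loop
vertex -2.22 -1.113 -0.775
vertex -1.669 -1.046 1.304
vertex -1.162 -1.599 0.789
endloop
endfacet
facet normal 0.628 0.754 -0.191
outer loop
vertex -2.727 -0.56 -0.259
vertex -1.669 -1.046 1.304
vertex -2.22 -1.113 -0.775
endloop
endfacet

endsolid


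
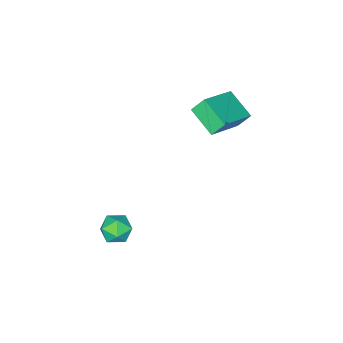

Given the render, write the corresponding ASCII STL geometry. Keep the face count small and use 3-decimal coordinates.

solid 
facet normal 0.093 0.995 0.025
outer loop
vertex 2.08 3.329 -4.088
vertex 1.704 3.347 -3.419
vertex 2.469 3.276 -3.428
endloop
endfacet
facet normal 0.641 0.697 -0.322
outer loop
vertex 2.08 3.329 -4.088
vertex 2.469 3.276 -3.428
vertex 2.658 2.828 -4.022
endloop
endfacet
facet normal 0.378 0.322 -0.868
outer loop
vertex 2.08 3.329 -4.088
vertex 2.658 2.828 -4.022
vertex 2.01 2.623 -4.38
endloop
endfacet
facet normal -0.331 0.388 -0.860
outer loop
vertex 2.08 3.329 -4.088
vertex 2.01 2.623 -4.38
vertex 1.421 2.944 -4.008
endloop
endfacet
facet normal -0.508 0.805 -0.307
outer loop
vertex 2.08 3.329 -4.088
vertex 1.421 2.944 -4.008
vertex 1.704 3.347 -3.419
endloop
endfacet
facet normal 0.963 0.241 0.125
outer loop
vertex 2.658 2.828 -4.022
vertex 2.469 3.276 -3.428
vertex 2.639 2.536 -3.312
endloop
endfacet
facet normal 0.075 0.724 0.686
outer loop
vertex 2.469 3.276 -3.428
vertex 1.704 3.347 -3.419
vertex 2.05 2.857 -2.94
endloop
endfacet
facet normal -0.898 0.416 0.147
outer loop
vertex 1.704 3.347 -3.419
vertex 1.421 2.944 -4.008
vertex 1.402 2.652 -3.298
endloop
endfacet
facet normal -0.612 -0.258 -0.747
outer loop
vertex 1.421 2.944 -4.008
vertex 2.01 2.623 -4.38
vertex 1.591 2.204 -3.892
endloop
endfacet
facet normal 0.536 -0.365 -0.761
outer loop
vertex 2.01 2.623 -4.38
vertex 2.658 2.828 -4.022
vertex 2.356 2.133 -3.901
endloop
endfacet
facet normal 0.331 -0.388 0.860
outer loop
vertex 1.98 2.151 -3.232
vertex 2.639 2.536 -3.312
vertex 2.05 2.857 -2.94
endloop
endfacet
facet normal -0.378 -0.322 0.868
outer loop
vertex 1.98 2.151 -3.232
vertex 2.05 2.857 -2.94
vertex 1.402 2.652 -3.298
endloop
endfacet
facet normal -0.641 -0.697 0.322
outer loop
vertex 1.98 2.151 -3.232
vertex 1.402 2.652 -3.298
vertex 1.591 2.204 -3.892
endloop
endfacet
facet normal -0.093 -0.995 -0.025
outer loop
vertex 1.98 2.151 -3.232
vertex 1.591 2.204 -3.892
vertex 2.356 2.133 -3.901
endloop
endfacet
facet normal 0.508 -0.805 0.307
outer loop
vertex 1.98 2.151 -3.232
vertex 2.356 2.133 -3.901
vertex 2.639 2.536 -3.312
endloop
endfacet
facet normal 0.612 0.258 0.747
outer loop
vertex 2.05 2.857 -2.94
vertex 2.639 2.536 -3.312
vertex 2.469 3.276 -3.428
endloop
endfacet
facet normal -0.536 0.365 0.761
outer loop
vertex 1.402 2.652 -3.298
vertex 2.05 2.857 -2.94
vertex 1.704 3.347 -3.419
endloop
endfacet
facet normal -0.963 -0.241 -0.125
outer loop
vertex 1.591 2.204 -3.892
vertex 1.402 2.652 -3.298
vertex 1.421 2.944 -4.008
endloop
endfacet
facet normal -0.075 -0.724 -0.686
outer loop
vertex 2.356 2.133 -3.901
vertex 1.591 2.204 -3.892
vertex 2.01 2.623 -4.38
endloop
endfacet
facet normal 0.898 -0.416 -0.147
outer loop
vertex 2.639 2.536 -3.312
vertex 2.356 2.133 -3.901
vertex 2.658 2.828 -4.022
endloop
endfacet
facet normal -0.894 -0.089 -0.439
outer loop
vertex -4.177 3.271 1.572
vertex -3.997 4.575 0.941
vertex -3.803 2.888 0.887
endloop
endfacet
facet normal -0.123 -0.893 0.432
outer loop
vertex -2.023 3.065 1.759
vertex -4.177 3.271 1.572
vertex -3.803 2.888 0.887
endloop
endfacet
facet normal -0.895 -0.089 -0.438
outer loop
vertex -3.803 2.888 0.887
vertex -3.997 4.575 0.941
vertex -3.623 4.192 0.255
endloop
endfacet
facet normal 0.430 -0.441 -0.788
outer loop
vertex -3.623 4.192 0.255
vertex -2.023 3.065 1.759
vertex -3.803 2.888 0.887
endloop
endfacet
facet normal -0.430 0.441 0.788
outer loop
vertex -4.177 3.271 1.572
vertex -2.217 4.752 1.813
vertex -3.997 4.575 0.941
endloop
endfacet
facet normal -0.123 -0.894 0.432
outer loop
vertex -2.397 3.448 2.445
vertex -4.177 3.271 1.572
vertex -2.023 3.065 1.759
endloop
endfacet
facet normal -0.430 0.441 0.788
outer loop
vertex -2.397 3.448 2.445
vertex -2.217 4.752 1.813
vertex -4.177 3.271 1.572
endloop
endfacet
facet normal 0.123 0.894 -0.432
outer loop
vertex -3.997 4.575 0.941
vertex -2.217 4.752 1.813
vertex -3.623 4.192 0.255
endloop
endfacet
facet normal 0.430 -0.441 -0.788
outer loop
vertex -1.843 4.369 1.128
vertex -2.023 3.065 1.759
vertex -3.623 4.192 0.255
endloop
endfacet
facet normal 0.123 0.893 -0.432
outer loop
vertex -3.623 4.192 0.255
vertex -2.217 4.752 1.813
vertex -1.843 4.369 1.128
endloop
endfacet
facet normal 0.894 0.089 0.438
outer loop
vertex -1.843 4.369 1.128
vertex -2.397 3.448 2.445
vertex -2.023 3.065 1.759
endloop
endfacet
facet normal 0.894 0.089 0.438
outer loop
vertex -2.217 4.752 1.813
vertex -2.397 3.448 2.445
vertex -1.843 4.369 1.128
endloop
endfacet

endsolid


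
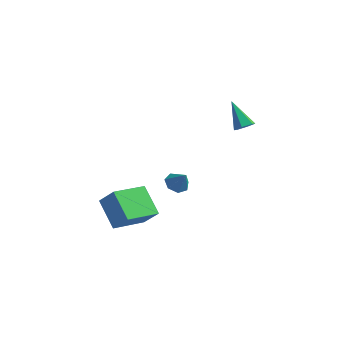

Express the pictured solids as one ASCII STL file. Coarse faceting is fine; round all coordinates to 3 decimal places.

solid 
facet normal 0.603 -0.301 -0.739
outer loop
vertex 4.564 -0.192 3.143
vertex 4.242 -0.631 3.059
vertex 4.144 -0.162 2.788
endloop
endfacet
facet normal 0.052 0.998 0.022
outer loop
vertex 4.564 -0.192 3.143
vertex 4.144 -0.162 2.788
vertex 3.278 -0.149 4.241
endloop
endfacet
facet normal 0.603 -0.301 -0.739
outer loop
vertex 4.144 -0.162 2.788
vertex 4.242 -0.631 3.059
vertex 3.823 -0.6 2.704
endloop
endfacet
facet normal -0.693 0.588 -0.418
outer loop
vertex 4.144 -0.162 2.788
vertex 3.823 -0.6 2.704
vertex 3.278 -0.149 4.241
endloop
endfacet
facet normal 0.603 -0.301 -0.739
outer loop
vertex 3.823 -0.6 2.704
vertex 4.242 -0.631 3.059
vertex 3.921 -1.069 2.975
endloop
endfacet
facet normal -0.917 -0.325 -0.230
outer loop
vertex 3.823 -0.6 2.704
vertex 3.921 -1.069 2.975
vertex 3.278 -0.149 4.241
endloop
endfacet
facet normal 0.603 -0.300 -0.739
outer loop
vertex 3.921 -1.069 2.975
vertex 4.242 -0.631 3.059
vertex 4.34 -1.099 3.329
endloop
endfacet
facet normal -0.397 -0.827 0.399
outer loop
vertex 3.921 -1.069 2.975
vertex 4.34 -1.099 3.329
vertex 3.278 -0.149 4.241
endloop
endfacet
facet normal 0.602 -0.301 -0.740
outer loop
vertex 4.34 -1.099 3.329
vertex 4.242 -0.631 3.059
vertex 4.662 -0.661 3.413
endloop
endfacet
facet normal 0.348 -0.417 0.840
outer loop
vertex 4.34 -1.099 3.329
vertex 4.662 -0.661 3.413
vertex 3.278 -0.149 4.241
endloop
endfacet
facet normal 0.602 -0.300 -0.740
outer loop
vertex 4.662 -0.661 3.413
vertex 4.242 -0.631 3.059
vertex 4.564 -0.192 3.143
endloop
endfacet
facet normal 0.574 0.495 0.652
outer loop
vertex 4.662 -0.661 3.413
vertex 4.564 -0.192 3.143
vertex 3.278 -0.149 4.241
endloop
endfacet
facet normal -0.659 0.048 -0.751
outer loop
vertex -1.633 -4.076 -2.079
vertex -1.002 -2.317 -2.52
vertex -0.435 -4.78 -3.176
endloop
endfacet
facet normal -0.328 -0.916 0.229
outer loop
vertex 0.422 -4.843 -2.2
vertex -1.633 -4.076 -2.079
vertex -0.435 -4.78 -3.176
endloop
endfacet
facet normal -0.659 0.048 -0.751
outer loop
vertex -0.435 -4.78 -3.176
vertex -1.002 -2.317 -2.52
vertex 0.196 -3.021 -3.617
endloop
endfacet
facet normal 0.676 -0.398 -0.620
outer loop
vertex 0.196 -3.021 -3.617
vertex 0.422 -4.843 -2.2
vertex -0.435 -4.78 -3.176
endloop
endfacet
facet normal -0.676 0.398 0.620
outer loop
vertex -1.633 -4.076 -2.079
vertex -0.145 -2.38 -1.544
vertex -1.002 -2.317 -2.52
endloop
endfacet
facet normal -0.328 -0.916 0.229
outer loop
vertex -0.776 -4.139 -1.103
vertex -1.633 -4.076 -2.079
vertex 0.422 -4.843 -2.2
endloop
endfacet
facet normal -0.676 0.398 0.620
outer loop
vertex -0.776 -4.139 -1.103
vertex -0.145 -2.38 -1.544
vertex -1.633 -4.076 -2.079
endloop
endfacet
facet normal 0.328 0.916 -0.229
outer loop
vertex -1.002 -2.317 -2.52
vertex -0.145 -2.38 -1.544
vertex 0.196 -3.021 -3.617
endloop
endfacet
facet normal 0.676 -0.398 -0.620
outer loop
vertex 1.053 -3.084 -2.641
vertex 0.422 -4.843 -2.2
vertex 0.196 -3.021 -3.617
endloop
endfacet
facet normal 0.328 0.916 -0.229
outer loop
vertex 0.196 -3.021 -3.617
vertex -0.145 -2.38 -1.544
vertex 1.053 -3.084 -2.641
endloop
endfacet
facet normal 0.659 -0.048 0.751
outer loop
vertex 1.053 -3.084 -2.641
vertex -0.776 -4.139 -1.103
vertex 0.422 -4.843 -2.2
endloop
endfacet
facet normal 0.659 -0.048 0.751
outer loop
vertex -0.145 -2.38 -1.544
vertex -0.776 -4.139 -1.103
vertex 1.053 -3.084 -2.641
endloop
endfacet
facet normal -0.566 0.134 -0.813
outer loop
vertex 0.759 -0.757 -2.7
vertex 0.417 -0.289 -2.385
vertex 0.961 -0.223 -2.753
endloop
endfacet
facet normal 0.926 -0.361 -0.107
outer loop
vertex 0.759 -0.757 -2.7
vertex 0.961 -0.223 -2.753
vertex 1.023 -0.431 -1.515
endloop
endfacet
facet normal -0.566 0.133 -0.813
outer loop
vertex 0.961 -0.223 -2.753
vertex 0.417 -0.289 -2.385
vertex 0.753 0.261 -2.529
endloop
endfacet
facet normal 0.922 0.387 0.019
outer loop
vertex 0.961 -0.223 -2.753
vertex 0.753 0.261 -2.529
vertex 1.023 -0.431 -1.515
endloop
endfacet
facet normal -0.567 0.134 -0.813
outer loop
vertex 0.753 0.261 -2.529
vertex 0.417 -0.289 -2.385
vertex 0.292 0.331 -2.196
endloop
endfacet
facet normal 0.430 0.795 0.428
outer loop
vertex 0.753 0.261 -2.529
vertex 0.292 0.331 -2.196
vertex 1.023 -0.431 -1.515
endloop
endfacet
facet normal -0.566 0.134 -0.814
outer loop
vertex 0.292 0.331 -2.196
vertex 0.417 -0.289 -2.385
vertex -0.075 -0.065 -2.006
endloop
endfacet
facet normal -0.178 0.555 0.812
outer loop
vertex 0.292 0.331 -2.196
vertex -0.075 -0.065 -2.006
vertex 1.023 -0.431 -1.515
endloop
endfacet
facet normal -0.566 0.133 -0.813
outer loop
vertex -0.075 -0.065 -2.006
vertex 0.417 -0.289 -2.385
vertex -0.071 -0.63 -2.101
endloop
endfacet
facet normal -0.445 -0.152 0.883
outer loop
vertex -0.075 -0.065 -2.006
vertex -0.071 -0.63 -2.101
vertex 1.023 -0.431 -1.515
endloop
endfacet
facet normal -0.566 0.133 -0.813
outer loop
vertex -0.071 -0.63 -2.101
vertex 0.417 -0.289 -2.385
vertex 0.3 -0.938 -2.41
endloop
endfacet
facet normal -0.170 -0.792 0.586
outer loop
vertex -0.071 -0.63 -2.101
vertex 0.3 -0.938 -2.41
vertex 1.023 -0.431 -1.515
endloop
endfacet
facet normal -0.566 0.133 -0.813
outer loop
vertex 0.3 -0.938 -2.41
vertex 0.417 -0.289 -2.385
vertex 0.759 -0.757 -2.7
endloop
endfacet
facet normal 0.441 -0.886 0.145
outer loop
vertex 0.3 -0.938 -2.41
vertex 0.759 -0.757 -2.7
vertex 1.023 -0.431 -1.515
endloop
endfacet

endsolid
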